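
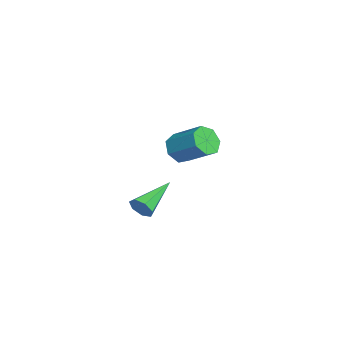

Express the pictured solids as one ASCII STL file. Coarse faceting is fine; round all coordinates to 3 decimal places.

solid 
facet normal -0.494 -0.681 -0.540
outer loop
vertex -1.522 -3.225 -3.413
vertex -2.109 -2.791 -3.423
vertex -1.554 -2.818 -3.897
endloop
endfacet
facet normal 0.868 -0.351 -0.352
outer loop
vertex -1.522 -3.225 -3.413
vertex -1.554 -2.818 -3.897
vertex -0.765 -2.184 -2.586
endloop
endfacet
facet normal 0.867 -0.351 -0.352
outer loop
vertex -0.765 -2.184 -2.586
vertex -1.554 -2.818 -3.897
vertex -0.797 -1.777 -3.071
endloop
endfacet
facet normal 0.496 0.681 0.539
outer loop
vertex -0.765 -2.184 -2.586
vertex -0.797 -1.777 -3.071
vertex -1.351 -1.749 -2.597
endloop
endfacet
facet normal -0.495 -0.680 -0.541
outer loop
vertex -1.554 -2.818 -3.897
vertex -2.109 -2.791 -3.423
vertex -2.003 -2.39 -4.024
endloop
endfacet
facet normal 0.502 0.284 -0.817
outer loop
vertex -1.554 -2.818 -3.897
vertex -2.003 -2.39 -4.024
vertex -0.797 -1.777 -3.071
endloop
endfacet
facet normal 0.502 0.284 -0.817
outer loop
vertex -0.797 -1.777 -3.071
vertex -2.003 -2.39 -4.024
vertex -1.246 -1.349 -3.198
endloop
endfacet
facet normal 0.496 0.680 0.539
outer loop
vertex -0.797 -1.777 -3.071
vertex -1.246 -1.349 -3.198
vertex -1.351 -1.749 -2.597
endloop
endfacet
facet normal -0.494 -0.680 -0.541
outer loop
vertex -2.003 -2.39 -4.024
vertex -2.109 -2.791 -3.423
vertex -2.532 -2.264 -3.699
endloop
endfacet
facet normal -0.242 0.705 -0.667
outer loop
vertex -2.003 -2.39 -4.024
vertex -2.532 -2.264 -3.699
vertex -1.246 -1.349 -3.198
endloop
endfacet
facet normal -0.242 0.705 -0.666
outer loop
vertex -1.246 -1.349 -3.198
vertex -2.532 -2.264 -3.699
vertex -1.775 -1.223 -2.872
endloop
endfacet
facet normal 0.495 0.681 0.540
outer loop
vertex -1.246 -1.349 -3.198
vertex -1.775 -1.223 -2.872
vertex -1.351 -1.749 -2.597
endloop
endfacet
facet normal -0.495 -0.680 -0.540
outer loop
vertex -2.532 -2.264 -3.699
vertex -2.109 -2.791 -3.423
vertex -2.742 -2.534 -3.166
endloop
endfacet
facet normal -0.803 0.596 -0.015
outer loop
vertex -2.532 -2.264 -3.699
vertex -2.742 -2.534 -3.166
vertex -1.775 -1.223 -2.872
endloop
endfacet
facet normal -0.803 0.595 -0.013
outer loop
vertex -1.775 -1.223 -2.872
vertex -2.742 -2.534 -3.166
vertex -1.984 -1.493 -2.339
endloop
endfacet
facet normal 0.495 0.681 0.539
outer loop
vertex -1.775 -1.223 -2.872
vertex -1.984 -1.493 -2.339
vertex -1.351 -1.749 -2.597
endloop
endfacet
facet normal -0.496 -0.680 -0.540
outer loop
vertex -2.742 -2.534 -3.166
vertex -2.109 -2.791 -3.423
vertex -2.475 -2.998 -2.827
endloop
endfacet
facet normal -0.760 0.037 0.649
outer loop
vertex -2.742 -2.534 -3.166
vertex -2.475 -2.998 -2.827
vertex -1.984 -1.493 -2.339
endloop
endfacet
facet normal -0.760 0.037 0.649
outer loop
vertex -1.984 -1.493 -2.339
vertex -2.475 -2.998 -2.827
vertex -1.717 -1.957 -2.0
endloop
endfacet
facet normal 0.495 0.680 0.541
outer loop
vertex -1.984 -1.493 -2.339
vertex -1.717 -1.957 -2.0
vertex -1.351 -1.749 -2.597
endloop
endfacet
facet normal -0.494 -0.681 -0.540
outer loop
vertex -2.475 -2.998 -2.827
vertex -2.109 -2.791 -3.423
vertex -1.932 -3.305 -2.937
endloop
endfacet
facet normal -0.144 -0.549 0.823
outer loop
vertex -2.475 -2.998 -2.827
vertex -1.932 -3.305 -2.937
vertex -1.717 -1.957 -2.0
endloop
endfacet
facet normal -0.144 -0.549 0.823
outer loop
vertex -1.717 -1.957 -2.0
vertex -1.932 -3.305 -2.937
vertex -1.175 -2.264 -2.11
endloop
endfacet
facet normal 0.495 0.680 0.541
outer loop
vertex -1.717 -1.957 -2.0
vertex -1.175 -2.264 -2.11
vertex -1.351 -1.749 -2.597
endloop
endfacet
facet normal -0.494 -0.681 -0.540
outer loop
vertex -1.932 -3.305 -2.937
vertex -2.109 -2.791 -3.423
vertex -1.522 -3.225 -3.413
endloop
endfacet
facet normal 0.580 -0.722 0.378
outer loop
vertex -1.932 -3.305 -2.937
vertex -1.522 -3.225 -3.413
vertex -1.175 -2.264 -2.11
endloop
endfacet
facet normal 0.580 -0.722 0.378
outer loop
vertex -1.175 -2.264 -2.11
vertex -1.522 -3.225 -3.413
vertex -0.765 -2.184 -2.586
endloop
endfacet
facet normal 0.495 0.680 0.541
outer loop
vertex -1.175 -2.264 -2.11
vertex -0.765 -2.184 -2.586
vertex -1.351 -1.749 -2.597
endloop
endfacet
facet normal 0.723 -0.595 -0.352
outer loop
vertex 3.447 -4.096 -3.322
vertex 3.13 -4.246 -3.72
vertex 3.471 -3.841 -3.704
endloop
endfacet
facet normal 0.476 0.717 0.509
outer loop
vertex 3.447 -4.096 -3.322
vertex 3.471 -3.841 -3.704
vertex 1.85 -3.194 -3.1
endloop
endfacet
facet normal 0.723 -0.595 -0.350
outer loop
vertex 3.471 -3.841 -3.704
vertex 3.13 -4.246 -3.72
vertex 3.239 -3.891 -4.098
endloop
endfacet
facet normal 0.267 0.924 -0.274
outer loop
vertex 3.471 -3.841 -3.704
vertex 3.239 -3.891 -4.098
vertex 1.85 -3.194 -3.1
endloop
endfacet
facet normal 0.724 -0.595 -0.350
outer loop
vertex 3.239 -3.891 -4.098
vertex 3.13 -4.246 -3.72
vertex 2.925 -4.209 -4.207
endloop
endfacet
facet normal -0.286 0.551 -0.784
outer loop
vertex 3.239 -3.891 -4.098
vertex 2.925 -4.209 -4.207
vertex 1.85 -3.194 -3.1
endloop
endfacet
facet normal 0.725 -0.593 -0.350
outer loop
vertex 2.925 -4.209 -4.207
vertex 3.13 -4.246 -3.72
vertex 2.766 -4.555 -3.95
endloop
endfacet
facet normal -0.765 -0.119 -0.633
outer loop
vertex 2.925 -4.209 -4.207
vertex 2.766 -4.555 -3.95
vertex 1.85 -3.194 -3.1
endloop
endfacet
facet normal 0.725 -0.594 -0.349
outer loop
vertex 2.766 -4.555 -3.95
vertex 3.13 -4.246 -3.72
vertex 2.881 -4.668 -3.519
endloop
endfacet
facet normal -0.809 -0.584 0.063
outer loop
vertex 2.766 -4.555 -3.95
vertex 2.881 -4.668 -3.519
vertex 1.85 -3.194 -3.1
endloop
endfacet
facet normal 0.724 -0.594 -0.351
outer loop
vertex 2.881 -4.668 -3.519
vertex 3.13 -4.246 -3.72
vertex 3.184 -4.464 -3.24
endloop
endfacet
facet normal -0.387 -0.492 0.780
outer loop
vertex 2.881 -4.668 -3.519
vertex 3.184 -4.464 -3.24
vertex 1.85 -3.194 -3.1
endloop
endfacet
facet normal 0.723 -0.595 -0.352
outer loop
vertex 3.184 -4.464 -3.24
vertex 3.13 -4.246 -3.72
vertex 3.447 -4.096 -3.322
endloop
endfacet
facet normal 0.185 0.086 0.979
outer loop
vertex 3.184 -4.464 -3.24
vertex 3.447 -4.096 -3.322
vertex 1.85 -3.194 -3.1
endloop
endfacet

endsolid


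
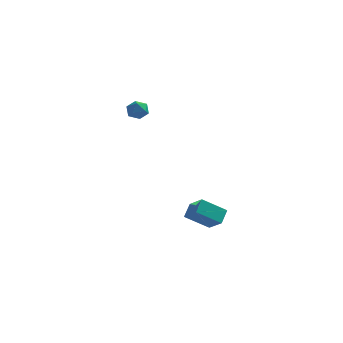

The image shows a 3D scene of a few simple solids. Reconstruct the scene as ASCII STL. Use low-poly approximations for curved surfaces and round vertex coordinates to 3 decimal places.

solid 
facet normal 0.187 0.182 0.965
outer loop
vertex -3.779 1.908 3.947
vertex -3.54 1.305 4.014
vertex -3.145 1.796 3.845
endloop
endfacet
facet normal 0.231 0.781 0.581
outer loop
vertex -3.779 1.908 3.947
vertex -3.145 1.796 3.845
vertex -3.474 2.191 3.445
endloop
endfacet
facet normal -0.396 0.882 0.257
outer loop
vertex -3.779 1.908 3.947
vertex -3.474 2.191 3.445
vertex -4.073 1.945 3.366
endloop
endfacet
facet normal -0.829 0.345 0.441
outer loop
vertex -3.779 1.908 3.947
vertex -4.073 1.945 3.366
vertex -4.113 1.397 3.719
endloop
endfacet
facet normal -0.467 -0.087 0.880
outer loop
vertex -3.779 1.908 3.947
vertex -4.113 1.397 3.719
vertex -3.54 1.305 4.014
endloop
endfacet
facet normal 0.727 0.682 0.076
outer loop
vertex -3.474 2.191 3.445
vertex -3.145 1.796 3.845
vertex -3.047 1.763 3.201
endloop
endfacet
facet normal 0.654 -0.285 0.700
outer loop
vertex -3.145 1.796 3.845
vertex -3.54 1.305 4.014
vertex -3.087 1.215 3.554
endloop
endfacet
facet normal -0.404 -0.723 0.560
outer loop
vertex -3.54 1.305 4.014
vertex -4.113 1.397 3.719
vertex -3.686 0.969 3.475
endloop
endfacet
facet normal -0.989 -0.024 -0.149
outer loop
vertex -4.113 1.397 3.719
vertex -4.073 1.945 3.366
vertex -4.015 1.364 3.075
endloop
endfacet
facet normal -0.288 0.846 -0.449
outer loop
vertex -4.073 1.945 3.366
vertex -3.474 2.191 3.445
vertex -3.62 1.855 2.906
endloop
endfacet
facet normal 0.829 -0.345 -0.441
outer loop
vertex -3.381 1.252 2.973
vertex -3.047 1.763 3.201
vertex -3.087 1.215 3.554
endloop
endfacet
facet normal 0.396 -0.882 -0.257
outer loop
vertex -3.381 1.252 2.973
vertex -3.087 1.215 3.554
vertex -3.686 0.969 3.475
endloop
endfacet
facet normal -0.231 -0.781 -0.581
outer loop
vertex -3.381 1.252 2.973
vertex -3.686 0.969 3.475
vertex -4.015 1.364 3.075
endloop
endfacet
facet normal -0.187 -0.182 -0.965
outer loop
vertex -3.381 1.252 2.973
vertex -4.015 1.364 3.075
vertex -3.62 1.855 2.906
endloop
endfacet
facet normal 0.467 0.087 -0.880
outer loop
vertex -3.381 1.252 2.973
vertex -3.62 1.855 2.906
vertex -3.047 1.763 3.201
endloop
endfacet
facet normal 0.989 0.024 0.149
outer loop
vertex -3.087 1.215 3.554
vertex -3.047 1.763 3.201
vertex -3.145 1.796 3.845
endloop
endfacet
facet normal 0.288 -0.846 0.449
outer loop
vertex -3.686 0.969 3.475
vertex -3.087 1.215 3.554
vertex -3.54 1.305 4.014
endloop
endfacet
facet normal -0.727 -0.682 -0.076
outer loop
vertex -4.015 1.364 3.075
vertex -3.686 0.969 3.475
vertex -4.113 1.397 3.719
endloop
endfacet
facet normal -0.654 0.285 -0.700
outer loop
vertex -3.62 1.855 2.906
vertex -4.015 1.364 3.075
vertex -4.073 1.945 3.366
endloop
endfacet
facet normal 0.404 0.723 -0.560
outer loop
vertex -3.047 1.763 3.201
vertex -3.62 1.855 2.906
vertex -3.474 2.191 3.445
endloop
endfacet
facet normal -0.776 -0.306 0.552
outer loop
vertex -0.233 0.284 -2.94
vertex -0.103 1.036 -2.341
vertex -1.016 0.986 -3.652
endloop
endfacet
facet normal -0.135 -0.776 -0.617
outer loop
vertex 0.203 1.464 -4.519
vertex -0.233 0.284 -2.94
vertex -1.016 0.986 -3.652
endloop
endfacet
facet normal -0.776 -0.305 0.552
outer loop
vertex -1.016 0.986 -3.652
vertex -0.103 1.036 -2.341
vertex -0.885 1.738 -3.053
endloop
endfacet
facet normal -0.616 0.554 -0.561
outer loop
vertex -0.885 1.738 -3.053
vertex 0.203 1.464 -4.519
vertex -1.016 0.986 -3.652
endloop
endfacet
facet normal 0.616 -0.553 0.561
outer loop
vertex -0.233 0.284 -2.94
vertex 1.116 1.514 -3.208
vertex -0.103 1.036 -2.341
endloop
endfacet
facet normal -0.135 -0.776 -0.617
outer loop
vertex 0.985 0.762 -3.807
vertex -0.233 0.284 -2.94
vertex 0.203 1.464 -4.519
endloop
endfacet
facet normal 0.616 -0.554 0.560
outer loop
vertex 0.985 0.762 -3.807
vertex 1.116 1.514 -3.208
vertex -0.233 0.284 -2.94
endloop
endfacet
facet normal 0.135 0.776 0.617
outer loop
vertex -0.103 1.036 -2.341
vertex 1.116 1.514 -3.208
vertex -0.885 1.738 -3.053
endloop
endfacet
facet normal -0.616 0.553 -0.561
outer loop
vertex 0.333 2.216 -3.92
vertex 0.203 1.464 -4.519
vertex -0.885 1.738 -3.053
endloop
endfacet
facet normal 0.135 0.776 0.617
outer loop
vertex -0.885 1.738 -3.053
vertex 1.116 1.514 -3.208
vertex 0.333 2.216 -3.92
endloop
endfacet
facet normal 0.776 0.305 -0.552
outer loop
vertex 0.333 2.216 -3.92
vertex 0.985 0.762 -3.807
vertex 0.203 1.464 -4.519
endloop
endfacet
facet normal 0.776 0.305 -0.552
outer loop
vertex 1.116 1.514 -3.208
vertex 0.985 0.762 -3.807
vertex 0.333 2.216 -3.92
endloop
endfacet

endsolid


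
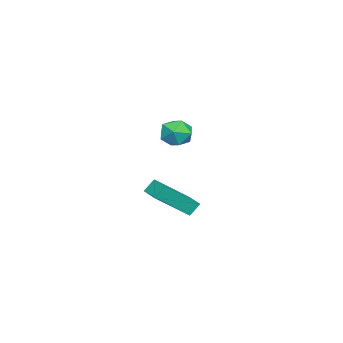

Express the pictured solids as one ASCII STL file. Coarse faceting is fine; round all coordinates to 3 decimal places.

solid 
facet normal -0.976 0.009 0.216
outer loop
vertex -2.764 -1.75 1.006
vertex -2.57 -1.941 1.89
vertex -2.624 -1.061 1.608
endloop
endfacet
facet normal -0.831 0.452 -0.324
outer loop
vertex -2.764 -1.75 1.006
vertex -2.624 -1.061 1.608
vertex -2.265 -1.011 0.756
endloop
endfacet
facet normal -0.528 0.070 -0.846
outer loop
vertex -2.764 -1.75 1.006
vertex -2.265 -1.011 0.756
vertex -1.989 -1.86 0.513
endloop
endfacet
facet normal -0.486 -0.607 -0.628
outer loop
vertex -2.764 -1.75 1.006
vertex -1.989 -1.86 0.513
vertex -2.177 -2.434 1.213
endloop
endfacet
facet normal -0.763 -0.646 0.028
outer loop
vertex -2.764 -1.75 1.006
vertex -2.177 -2.434 1.213
vertex -2.57 -1.941 1.89
endloop
endfacet
facet normal -0.354 0.931 -0.094
outer loop
vertex -2.265 -1.011 0.756
vertex -2.624 -1.061 1.608
vertex -1.763 -0.746 1.487
endloop
endfacet
facet normal -0.589 0.214 0.780
outer loop
vertex -2.624 -1.061 1.608
vertex -2.57 -1.941 1.89
vertex -1.951 -1.32 2.187
endloop
endfacet
facet normal -0.244 -0.846 0.474
outer loop
vertex -2.57 -1.941 1.89
vertex -2.177 -2.434 1.213
vertex -1.675 -2.169 1.944
endloop
endfacet
facet normal 0.204 -0.783 -0.587
outer loop
vertex -2.177 -2.434 1.213
vertex -1.989 -1.86 0.513
vertex -1.316 -2.119 1.092
endloop
endfacet
facet normal 0.137 0.313 -0.940
outer loop
vertex -1.989 -1.86 0.513
vertex -2.265 -1.011 0.756
vertex -1.37 -1.239 0.81
endloop
endfacet
facet normal 0.486 0.607 0.628
outer loop
vertex -1.176 -1.43 1.694
vertex -1.763 -0.746 1.487
vertex -1.951 -1.32 2.187
endloop
endfacet
facet normal 0.528 -0.070 0.846
outer loop
vertex -1.176 -1.43 1.694
vertex -1.951 -1.32 2.187
vertex -1.675 -2.169 1.944
endloop
endfacet
facet normal 0.831 -0.452 0.324
outer loop
vertex -1.176 -1.43 1.694
vertex -1.675 -2.169 1.944
vertex -1.316 -2.119 1.092
endloop
endfacet
facet normal 0.976 -0.009 -0.216
outer loop
vertex -1.176 -1.43 1.694
vertex -1.316 -2.119 1.092
vertex -1.37 -1.239 0.81
endloop
endfacet
facet normal 0.763 0.646 -0.028
outer loop
vertex -1.176 -1.43 1.694
vertex -1.37 -1.239 0.81
vertex -1.763 -0.746 1.487
endloop
endfacet
facet normal -0.204 0.783 0.587
outer loop
vertex -1.951 -1.32 2.187
vertex -1.763 -0.746 1.487
vertex -2.624 -1.061 1.608
endloop
endfacet
facet normal -0.137 -0.313 0.940
outer loop
vertex -1.675 -2.169 1.944
vertex -1.951 -1.32 2.187
vertex -2.57 -1.941 1.89
endloop
endfacet
facet normal 0.354 -0.931 0.094
outer loop
vertex -1.316 -2.119 1.092
vertex -1.675 -2.169 1.944
vertex -2.177 -2.434 1.213
endloop
endfacet
facet normal 0.589 -0.214 -0.780
outer loop
vertex -1.37 -1.239 0.81
vertex -1.316 -2.119 1.092
vertex -1.989 -1.86 0.513
endloop
endfacet
facet normal 0.244 0.846 -0.474
outer loop
vertex -1.763 -0.746 1.487
vertex -1.37 -1.239 0.81
vertex -2.265 -1.011 0.756
endloop
endfacet
facet normal -0.447 0.439 0.780
outer loop
vertex 3.696 -0.455 0.548
vertex 4.495 0.372 0.541
vertex 2.468 0.719 -0.817
endloop
endfacet
facet normal -0.695 -0.719 0.007
outer loop
vertex 2.825 0.368 -1.441
vertex 3.696 -0.455 0.548
vertex 2.468 0.719 -0.817
endloop
endfacet
facet normal -0.447 0.439 0.780
outer loop
vertex 2.468 0.719 -0.817
vertex 4.495 0.372 0.541
vertex 3.267 1.546 -0.824
endloop
endfacet
facet normal -0.564 0.539 -0.626
outer loop
vertex 3.267 1.546 -0.824
vertex 2.825 0.368 -1.441
vertex 2.468 0.719 -0.817
endloop
endfacet
facet normal 0.564 -0.539 0.626
outer loop
vertex 3.696 -0.455 0.548
vertex 4.852 0.021 -0.083
vertex 4.495 0.372 0.541
endloop
endfacet
facet normal -0.695 -0.719 0.007
outer loop
vertex 4.053 -0.806 -0.076
vertex 3.696 -0.455 0.548
vertex 2.825 0.368 -1.441
endloop
endfacet
facet normal 0.564 -0.539 0.626
outer loop
vertex 4.053 -0.806 -0.076
vertex 4.852 0.021 -0.083
vertex 3.696 -0.455 0.548
endloop
endfacet
facet normal 0.695 0.719 -0.007
outer loop
vertex 4.495 0.372 0.541
vertex 4.852 0.021 -0.083
vertex 3.267 1.546 -0.824
endloop
endfacet
facet normal -0.564 0.539 -0.626
outer loop
vertex 3.624 1.195 -1.448
vertex 2.825 0.368 -1.441
vertex 3.267 1.546 -0.824
endloop
endfacet
facet normal 0.695 0.719 -0.007
outer loop
vertex 3.267 1.546 -0.824
vertex 4.852 0.021 -0.083
vertex 3.624 1.195 -1.448
endloop
endfacet
facet normal 0.447 -0.439 -0.780
outer loop
vertex 3.624 1.195 -1.448
vertex 4.053 -0.806 -0.076
vertex 2.825 0.368 -1.441
endloop
endfacet
facet normal 0.447 -0.439 -0.780
outer loop
vertex 4.852 0.021 -0.083
vertex 4.053 -0.806 -0.076
vertex 3.624 1.195 -1.448
endloop
endfacet

endsolid


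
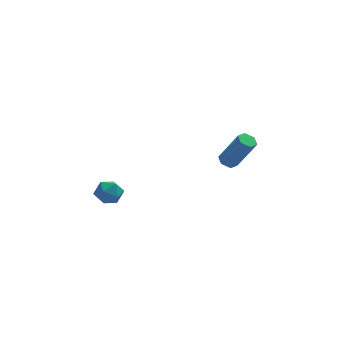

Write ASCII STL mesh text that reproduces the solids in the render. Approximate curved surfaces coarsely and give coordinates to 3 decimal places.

solid 
facet normal -0.725 -0.687 0.044
outer loop
vertex -3.596 -4.071 -1.593
vertex -3.115 -4.6 -1.927
vertex -3.137 -4.527 -1.142
endloop
endfacet
facet normal -0.786 -0.218 0.579
outer loop
vertex -3.596 -4.071 -1.593
vertex -3.137 -4.527 -1.142
vertex -3.223 -3.762 -0.97
endloop
endfacet
facet normal -0.851 0.434 0.295
outer loop
vertex -3.596 -4.071 -1.593
vertex -3.223 -3.762 -0.97
vertex -3.254 -3.362 -1.649
endloop
endfacet
facet normal -0.832 0.368 -0.416
outer loop
vertex -3.596 -4.071 -1.593
vertex -3.254 -3.362 -1.649
vertex -3.188 -3.88 -2.24
endloop
endfacet
facet normal -0.754 -0.325 -0.571
outer loop
vertex -3.596 -4.071 -1.593
vertex -3.188 -3.88 -2.24
vertex -3.115 -4.6 -1.927
endloop
endfacet
facet normal -0.179 -0.235 0.955
outer loop
vertex -3.223 -3.762 -0.97
vertex -3.137 -4.527 -1.142
vertex -2.512 -4.1 -0.92
endloop
endfacet
facet normal -0.083 -0.993 0.090
outer loop
vertex -3.137 -4.527 -1.142
vertex -3.115 -4.6 -1.927
vertex -2.446 -4.618 -1.511
endloop
endfacet
facet normal -0.130 -0.406 -0.904
outer loop
vertex -3.115 -4.6 -1.927
vertex -3.188 -3.88 -2.24
vertex -2.477 -4.218 -2.19
endloop
endfacet
facet normal -0.255 0.713 -0.653
outer loop
vertex -3.188 -3.88 -2.24
vertex -3.254 -3.362 -1.649
vertex -2.563 -3.453 -2.018
endloop
endfacet
facet normal -0.286 0.820 0.496
outer loop
vertex -3.254 -3.362 -1.649
vertex -3.223 -3.762 -0.97
vertex -2.585 -3.38 -1.233
endloop
endfacet
facet normal 0.832 -0.368 0.416
outer loop
vertex -2.104 -3.909 -1.567
vertex -2.512 -4.1 -0.92
vertex -2.446 -4.618 -1.511
endloop
endfacet
facet normal 0.851 -0.434 -0.295
outer loop
vertex -2.104 -3.909 -1.567
vertex -2.446 -4.618 -1.511
vertex -2.477 -4.218 -2.19
endloop
endfacet
facet normal 0.786 0.218 -0.579
outer loop
vertex -2.104 -3.909 -1.567
vertex -2.477 -4.218 -2.19
vertex -2.563 -3.453 -2.018
endloop
endfacet
facet normal 0.725 0.687 -0.044
outer loop
vertex -2.104 -3.909 -1.567
vertex -2.563 -3.453 -2.018
vertex -2.585 -3.38 -1.233
endloop
endfacet
facet normal 0.754 0.325 0.571
outer loop
vertex -2.104 -3.909 -1.567
vertex -2.585 -3.38 -1.233
vertex -2.512 -4.1 -0.92
endloop
endfacet
facet normal 0.255 -0.713 0.653
outer loop
vertex -2.446 -4.618 -1.511
vertex -2.512 -4.1 -0.92
vertex -3.137 -4.527 -1.142
endloop
endfacet
facet normal 0.286 -0.820 -0.496
outer loop
vertex -2.477 -4.218 -2.19
vertex -2.446 -4.618 -1.511
vertex -3.115 -4.6 -1.927
endloop
endfacet
facet normal 0.179 0.235 -0.955
outer loop
vertex -2.563 -3.453 -2.018
vertex -2.477 -4.218 -2.19
vertex -3.188 -3.88 -2.24
endloop
endfacet
facet normal 0.083 0.993 -0.090
outer loop
vertex -2.585 -3.38 -1.233
vertex -2.563 -3.453 -2.018
vertex -3.254 -3.362 -1.649
endloop
endfacet
facet normal 0.130 0.406 0.904
outer loop
vertex -2.512 -4.1 -0.92
vertex -2.585 -3.38 -1.233
vertex -3.223 -3.762 -0.97
endloop
endfacet
facet normal -0.433 0.239 -0.869
outer loop
vertex 3.682 -0.734 -2.067
vertex 3.214 -0.618 -1.802
vertex 3.59 -0.225 -1.881
endloop
endfacet
facet normal 0.885 0.292 -0.362
outer loop
vertex 3.682 -0.734 -2.067
vertex 3.59 -0.225 -1.881
vertex 4.593 -1.237 -0.244
endloop
endfacet
facet normal 0.885 0.291 -0.362
outer loop
vertex 4.593 -1.237 -0.244
vertex 3.59 -0.225 -1.881
vertex 4.502 -0.728 -0.057
endloop
endfacet
facet normal 0.435 -0.241 0.868
outer loop
vertex 4.593 -1.237 -0.244
vertex 4.502 -0.728 -0.057
vertex 4.126 -1.122 0.022
endloop
endfacet
facet normal -0.434 0.241 -0.868
outer loop
vertex 3.59 -0.225 -1.881
vertex 3.214 -0.618 -1.802
vertex 3.122 -0.109 -1.615
endloop
endfacet
facet normal 0.299 0.948 0.112
outer loop
vertex 3.59 -0.225 -1.881
vertex 3.122 -0.109 -1.615
vertex 4.502 -0.728 -0.057
endloop
endfacet
facet normal 0.298 0.948 0.112
outer loop
vertex 4.502 -0.728 -0.057
vertex 3.122 -0.109 -1.615
vertex 4.034 -0.612 0.208
endloop
endfacet
facet normal 0.433 -0.239 0.869
outer loop
vertex 4.502 -0.728 -0.057
vertex 4.034 -0.612 0.208
vertex 4.126 -1.122 0.022
endloop
endfacet
facet normal -0.435 0.240 -0.868
outer loop
vertex 3.122 -0.109 -1.615
vertex 3.214 -0.618 -1.802
vertex 2.747 -0.503 -1.536
endloop
endfacet
facet normal -0.588 0.655 0.475
outer loop
vertex 3.122 -0.109 -1.615
vertex 2.747 -0.503 -1.536
vertex 4.034 -0.612 0.208
endloop
endfacet
facet normal -0.587 0.656 0.474
outer loop
vertex 4.034 -0.612 0.208
vertex 2.747 -0.503 -1.536
vertex 3.658 -1.006 0.287
endloop
endfacet
facet normal 0.433 -0.239 0.869
outer loop
vertex 4.034 -0.612 0.208
vertex 3.658 -1.006 0.287
vertex 4.126 -1.122 0.022
endloop
endfacet
facet normal -0.435 0.241 -0.868
outer loop
vertex 2.747 -0.503 -1.536
vertex 3.214 -0.618 -1.802
vertex 2.838 -1.012 -1.723
endloop
endfacet
facet normal -0.885 -0.291 0.362
outer loop
vertex 2.747 -0.503 -1.536
vertex 2.838 -1.012 -1.723
vertex 3.658 -1.006 0.287
endloop
endfacet
facet normal -0.885 -0.292 0.362
outer loop
vertex 3.658 -1.006 0.287
vertex 2.838 -1.012 -1.723
vertex 3.75 -1.515 0.101
endloop
endfacet
facet normal 0.433 -0.239 0.869
outer loop
vertex 3.658 -1.006 0.287
vertex 3.75 -1.515 0.101
vertex 4.126 -1.122 0.022
endloop
endfacet
facet normal -0.433 0.239 -0.869
outer loop
vertex 2.838 -1.012 -1.723
vertex 3.214 -0.618 -1.802
vertex 3.306 -1.128 -1.988
endloop
endfacet
facet normal -0.298 -0.948 -0.112
outer loop
vertex 2.838 -1.012 -1.723
vertex 3.306 -1.128 -1.988
vertex 3.75 -1.515 0.101
endloop
endfacet
facet normal -0.299 -0.948 -0.112
outer loop
vertex 3.75 -1.515 0.101
vertex 3.306 -1.128 -1.988
vertex 4.218 -1.631 -0.165
endloop
endfacet
facet normal 0.434 -0.241 0.868
outer loop
vertex 3.75 -1.515 0.101
vertex 4.218 -1.631 -0.165
vertex 4.126 -1.122 0.022
endloop
endfacet
facet normal -0.433 0.239 -0.869
outer loop
vertex 3.306 -1.128 -1.988
vertex 3.214 -0.618 -1.802
vertex 3.682 -0.734 -2.067
endloop
endfacet
facet normal 0.587 -0.656 -0.475
outer loop
vertex 3.306 -1.128 -1.988
vertex 3.682 -0.734 -2.067
vertex 4.218 -1.631 -0.165
endloop
endfacet
facet normal 0.588 -0.655 -0.475
outer loop
vertex 4.218 -1.631 -0.165
vertex 3.682 -0.734 -2.067
vertex 4.593 -1.237 -0.244
endloop
endfacet
facet normal 0.435 -0.240 0.868
outer loop
vertex 4.218 -1.631 -0.165
vertex 4.593 -1.237 -0.244
vertex 4.126 -1.122 0.022
endloop
endfacet

endsolid


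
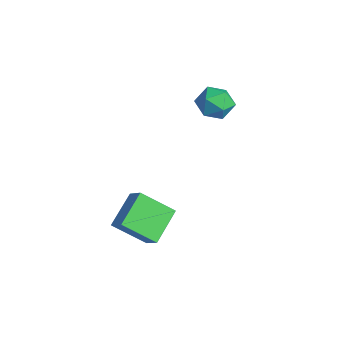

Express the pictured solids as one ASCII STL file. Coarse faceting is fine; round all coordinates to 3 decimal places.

solid 
facet normal -0.018 -0.142 0.990
outer loop
vertex -0.088 1.574 2.456
vertex -0.941 1.125 2.376
vertex -0.12 0.617 2.318
endloop
endfacet
facet normal 0.653 -0.129 0.746
outer loop
vertex -0.088 1.574 2.456
vertex -0.12 0.617 2.318
vertex 0.53 1.153 1.842
endloop
endfacet
facet normal 0.758 0.496 0.423
outer loop
vertex -0.088 1.574 2.456
vertex 0.53 1.153 1.842
vertex 0.111 1.993 1.607
endloop
endfacet
facet normal 0.152 0.872 0.466
outer loop
vertex -0.088 1.574 2.456
vertex 0.111 1.993 1.607
vertex -0.798 1.975 1.937
endloop
endfacet
facet normal -0.327 0.476 0.816
outer loop
vertex -0.088 1.574 2.456
vertex -0.798 1.975 1.937
vertex -0.941 1.125 2.376
endloop
endfacet
facet normal 0.720 -0.646 0.256
outer loop
vertex 0.53 1.153 1.842
vertex -0.12 0.617 2.318
vertex 0.058 0.445 1.383
endloop
endfacet
facet normal -0.366 -0.665 0.651
outer loop
vertex -0.12 0.617 2.318
vertex -0.941 1.125 2.376
vertex -0.851 0.427 1.713
endloop
endfacet
facet normal -0.866 0.337 0.370
outer loop
vertex -0.941 1.125 2.376
vertex -0.798 1.975 1.937
vertex -1.27 1.267 1.478
endloop
endfacet
facet normal -0.091 0.976 -0.197
outer loop
vertex -0.798 1.975 1.937
vertex 0.111 1.993 1.607
vertex -0.62 1.803 1.002
endloop
endfacet
facet normal 0.890 0.369 -0.268
outer loop
vertex 0.111 1.993 1.607
vertex 0.53 1.153 1.842
vertex 0.201 1.295 0.944
endloop
endfacet
facet normal -0.152 -0.872 -0.466
outer loop
vertex -0.652 0.846 0.864
vertex 0.058 0.445 1.383
vertex -0.851 0.427 1.713
endloop
endfacet
facet normal -0.758 -0.496 -0.423
outer loop
vertex -0.652 0.846 0.864
vertex -0.851 0.427 1.713
vertex -1.27 1.267 1.478
endloop
endfacet
facet normal -0.653 0.129 -0.746
outer loop
vertex -0.652 0.846 0.864
vertex -1.27 1.267 1.478
vertex -0.62 1.803 1.002
endloop
endfacet
facet normal 0.018 0.142 -0.990
outer loop
vertex -0.652 0.846 0.864
vertex -0.62 1.803 1.002
vertex 0.201 1.295 0.944
endloop
endfacet
facet normal 0.327 -0.476 -0.816
outer loop
vertex -0.652 0.846 0.864
vertex 0.201 1.295 0.944
vertex 0.058 0.445 1.383
endloop
endfacet
facet normal 0.091 -0.976 0.197
outer loop
vertex -0.851 0.427 1.713
vertex 0.058 0.445 1.383
vertex -0.12 0.617 2.318
endloop
endfacet
facet normal -0.890 -0.369 0.268
outer loop
vertex -1.27 1.267 1.478
vertex -0.851 0.427 1.713
vertex -0.941 1.125 2.376
endloop
endfacet
facet normal -0.720 0.646 -0.256
outer loop
vertex -0.62 1.803 1.002
vertex -1.27 1.267 1.478
vertex -0.798 1.975 1.937
endloop
endfacet
facet normal 0.366 0.665 -0.651
outer loop
vertex 0.201 1.295 0.944
vertex -0.62 1.803 1.002
vertex 0.111 1.993 1.607
endloop
endfacet
facet normal 0.866 -0.337 -0.370
outer loop
vertex 0.058 0.445 1.383
vertex 0.201 1.295 0.944
vertex 0.53 1.153 1.842
endloop
endfacet
facet normal -0.433 -0.685 0.586
outer loop
vertex 3.492 -5.121 -1.104
vertex 2.59 -3.812 -0.239
vertex 2.65 -5.216 -1.837
endloop
endfacet
facet normal 0.498 -0.723 -0.478
outer loop
vertex 3.45 -3.948 -2.921
vertex 3.492 -5.121 -1.104
vertex 2.65 -5.216 -1.837
endloop
endfacet
facet normal -0.433 -0.685 0.586
outer loop
vertex 2.65 -5.216 -1.837
vertex 2.59 -3.812 -0.239
vertex 1.748 -3.907 -0.972
endloop
endfacet
facet normal -0.751 -0.085 -0.654
outer loop
vertex 1.748 -3.907 -0.972
vertex 3.45 -3.948 -2.921
vertex 2.65 -5.216 -1.837
endloop
endfacet
facet normal 0.751 0.085 0.654
outer loop
vertex 3.492 -5.121 -1.104
vertex 3.39 -2.544 -1.323
vertex 2.59 -3.812 -0.239
endloop
endfacet
facet normal 0.498 -0.723 -0.478
outer loop
vertex 4.292 -3.853 -2.188
vertex 3.492 -5.121 -1.104
vertex 3.45 -3.948 -2.921
endloop
endfacet
facet normal 0.751 0.085 0.654
outer loop
vertex 4.292 -3.853 -2.188
vertex 3.39 -2.544 -1.323
vertex 3.492 -5.121 -1.104
endloop
endfacet
facet normal -0.498 0.723 0.478
outer loop
vertex 2.59 -3.812 -0.239
vertex 3.39 -2.544 -1.323
vertex 1.748 -3.907 -0.972
endloop
endfacet
facet normal -0.751 -0.085 -0.654
outer loop
vertex 2.548 -2.639 -2.056
vertex 3.45 -3.948 -2.921
vertex 1.748 -3.907 -0.972
endloop
endfacet
facet normal -0.498 0.723 0.478
outer loop
vertex 1.748 -3.907 -0.972
vertex 3.39 -2.544 -1.323
vertex 2.548 -2.639 -2.056
endloop
endfacet
facet normal 0.433 0.685 -0.586
outer loop
vertex 2.548 -2.639 -2.056
vertex 4.292 -3.853 -2.188
vertex 3.45 -3.948 -2.921
endloop
endfacet
facet normal 0.433 0.685 -0.586
outer loop
vertex 3.39 -2.544 -1.323
vertex 4.292 -3.853 -2.188
vertex 2.548 -2.639 -2.056
endloop
endfacet

endsolid


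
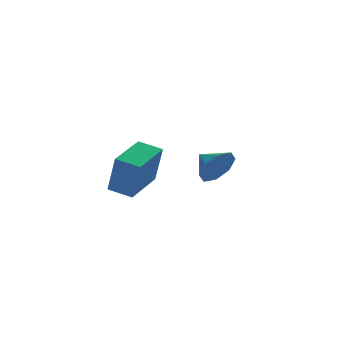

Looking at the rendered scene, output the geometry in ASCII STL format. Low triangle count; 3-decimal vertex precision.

solid 
facet normal 0.364 -0.855 -0.369
outer loop
vertex 2.425 0.78 -3.075
vertex 1.827 0.895 -3.931
vertex 2.797 1.19 -3.658
endloop
endfacet
facet normal 0.416 0.597 0.686
outer loop
vertex 2.425 0.78 -3.075
vertex 2.797 1.19 -3.658
vertex 1.373 1.965 -3.469
endloop
endfacet
facet normal 0.364 -0.855 -0.369
outer loop
vertex 2.797 1.19 -3.658
vertex 1.827 0.895 -3.931
vertex 2.601 1.427 -4.401
endloop
endfacet
facet normal 0.488 0.861 0.146
outer loop
vertex 2.797 1.19 -3.658
vertex 2.601 1.427 -4.401
vertex 1.373 1.965 -3.469
endloop
endfacet
facet normal 0.363 -0.855 -0.370
outer loop
vertex 2.601 1.427 -4.401
vertex 1.827 0.895 -3.931
vertex 1.952 1.353 -4.868
endloop
endfacet
facet normal 0.143 0.927 -0.346
outer loop
vertex 2.601 1.427 -4.401
vertex 1.952 1.353 -4.868
vertex 1.373 1.965 -3.469
endloop
endfacet
facet normal 0.364 -0.855 -0.369
outer loop
vertex 1.952 1.353 -4.868
vertex 1.827 0.895 -3.931
vertex 1.229 1.01 -4.786
endloop
endfacet
facet normal -0.416 0.757 -0.503
outer loop
vertex 1.952 1.353 -4.868
vertex 1.229 1.01 -4.786
vertex 1.373 1.965 -3.469
endloop
endfacet
facet normal 0.363 -0.856 -0.369
outer loop
vertex 1.229 1.01 -4.786
vertex 1.827 0.895 -3.931
vertex 0.857 0.601 -4.203
endloop
endfacet
facet normal -0.861 0.451 -0.233
outer loop
vertex 1.229 1.01 -4.786
vertex 0.857 0.601 -4.203
vertex 1.373 1.965 -3.469
endloop
endfacet
facet normal 0.363 -0.856 -0.369
outer loop
vertex 0.857 0.601 -4.203
vertex 1.827 0.895 -3.931
vertex 1.053 0.364 -3.461
endloop
endfacet
facet normal -0.933 0.188 0.307
outer loop
vertex 0.857 0.601 -4.203
vertex 1.053 0.364 -3.461
vertex 1.373 1.965 -3.469
endloop
endfacet
facet normal 0.363 -0.856 -0.369
outer loop
vertex 1.053 0.364 -3.461
vertex 1.827 0.895 -3.931
vertex 1.703 0.438 -2.994
endloop
endfacet
facet normal -0.588 0.122 0.799
outer loop
vertex 1.053 0.364 -3.461
vertex 1.703 0.438 -2.994
vertex 1.373 1.965 -3.469
endloop
endfacet
facet normal 0.364 -0.855 -0.369
outer loop
vertex 1.703 0.438 -2.994
vertex 1.827 0.895 -3.931
vertex 2.425 0.78 -3.075
endloop
endfacet
facet normal -0.030 0.291 0.956
outer loop
vertex 1.703 0.438 -2.994
vertex 2.425 0.78 -3.075
vertex 1.373 1.965 -3.469
endloop
endfacet
facet normal -0.704 -0.697 -0.135
outer loop
vertex -3.371 -3.795 -1.568
vertex -4.182 -3.031 -1.283
vertex -3.532 -3.267 -3.448
endloop
endfacet
facet normal 0.705 -0.665 -0.247
outer loop
vertex -2.018 -1.769 -3.157
vertex -3.371 -3.795 -1.568
vertex -3.532 -3.267 -3.448
endloop
endfacet
facet normal -0.704 -0.697 -0.135
outer loop
vertex -3.532 -3.267 -3.448
vertex -4.182 -3.031 -1.283
vertex -4.343 -2.503 -3.164
endloop
endfacet
facet normal -0.082 0.269 -0.960
outer loop
vertex -4.343 -2.503 -3.164
vertex -2.018 -1.769 -3.157
vertex -3.532 -3.267 -3.448
endloop
endfacet
facet normal 0.083 -0.270 0.959
outer loop
vertex -3.371 -3.795 -1.568
vertex -2.668 -1.533 -0.992
vertex -4.182 -3.031 -1.283
endloop
endfacet
facet normal 0.705 -0.665 -0.247
outer loop
vertex -1.857 -2.297 -1.276
vertex -3.371 -3.795 -1.568
vertex -2.018 -1.769 -3.157
endloop
endfacet
facet normal 0.082 -0.270 0.959
outer loop
vertex -1.857 -2.297 -1.276
vertex -2.668 -1.533 -0.992
vertex -3.371 -3.795 -1.568
endloop
endfacet
facet normal -0.705 0.665 0.247
outer loop
vertex -4.182 -3.031 -1.283
vertex -2.668 -1.533 -0.992
vertex -4.343 -2.503 -3.164
endloop
endfacet
facet normal -0.082 0.270 -0.959
outer loop
vertex -2.829 -1.005 -2.872
vertex -2.018 -1.769 -3.157
vertex -4.343 -2.503 -3.164
endloop
endfacet
facet normal -0.705 0.665 0.247
outer loop
vertex -4.343 -2.503 -3.164
vertex -2.668 -1.533 -0.992
vertex -2.829 -1.005 -2.872
endloop
endfacet
facet normal 0.704 0.697 0.135
outer loop
vertex -2.829 -1.005 -2.872
vertex -1.857 -2.297 -1.276
vertex -2.018 -1.769 -3.157
endloop
endfacet
facet normal 0.704 0.697 0.135
outer loop
vertex -2.668 -1.533 -0.992
vertex -1.857 -2.297 -1.276
vertex -2.829 -1.005 -2.872
endloop
endfacet

endsolid


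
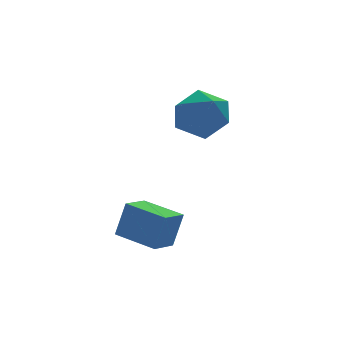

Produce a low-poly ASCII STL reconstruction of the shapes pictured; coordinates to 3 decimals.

solid 
facet normal -0.834 -0.492 0.251
outer loop
vertex -0.065 -3.217 -1.636
vertex -0.731 -1.989 -1.444
vertex -0.41 -3.223 -2.796
endloop
endfacet
facet normal 0.472 -0.871 -0.136
outer loop
vertex 0.391 -2.751 -3.036
vertex -0.065 -3.217 -1.636
vertex -0.41 -3.223 -2.796
endloop
endfacet
facet normal -0.834 -0.491 0.250
outer loop
vertex -0.41 -3.223 -2.796
vertex -0.731 -1.989 -1.444
vertex -1.076 -1.994 -2.604
endloop
endfacet
facet normal -0.285 -0.004 -0.959
outer loop
vertex -1.076 -1.994 -2.604
vertex 0.391 -2.751 -3.036
vertex -0.41 -3.223 -2.796
endloop
endfacet
facet normal 0.285 0.004 0.959
outer loop
vertex -0.065 -3.217 -1.636
vertex 0.07 -1.517 -1.684
vertex -0.731 -1.989 -1.444
endloop
endfacet
facet normal 0.471 -0.871 -0.136
outer loop
vertex 0.736 -2.746 -1.876
vertex -0.065 -3.217 -1.636
vertex 0.391 -2.751 -3.036
endloop
endfacet
facet normal 0.285 0.004 0.959
outer loop
vertex 0.736 -2.746 -1.876
vertex 0.07 -1.517 -1.684
vertex -0.065 -3.217 -1.636
endloop
endfacet
facet normal -0.472 0.871 0.137
outer loop
vertex -0.731 -1.989 -1.444
vertex 0.07 -1.517 -1.684
vertex -1.076 -1.994 -2.604
endloop
endfacet
facet normal -0.285 -0.004 -0.959
outer loop
vertex -0.275 -1.523 -2.844
vertex 0.391 -2.751 -3.036
vertex -1.076 -1.994 -2.604
endloop
endfacet
facet normal -0.472 0.871 0.136
outer loop
vertex -1.076 -1.994 -2.604
vertex 0.07 -1.517 -1.684
vertex -0.275 -1.523 -2.844
endloop
endfacet
facet normal 0.834 0.492 -0.250
outer loop
vertex -0.275 -1.523 -2.844
vertex 0.736 -2.746 -1.876
vertex 0.391 -2.751 -3.036
endloop
endfacet
facet normal 0.834 0.491 -0.251
outer loop
vertex 0.07 -1.517 -1.684
vertex 0.736 -2.746 -1.876
vertex -0.275 -1.523 -2.844
endloop
endfacet
facet normal -0.516 0.499 0.696
outer loop
vertex 2.485 1.405 0.699
vertex 2.22 0.522 1.135
vertex 3.073 0.998 1.426
endloop
endfacet
facet normal 0.038 0.885 0.464
outer loop
vertex 2.485 1.405 0.699
vertex 3.073 0.998 1.426
vertex 3.5 1.414 0.598
endloop
endfacet
facet normal -0.033 0.970 -0.242
outer loop
vertex 2.485 1.405 0.699
vertex 3.5 1.414 0.598
vertex 2.91 1.194 -0.204
endloop
endfacet
facet normal -0.630 0.637 -0.445
outer loop
vertex 2.485 1.405 0.699
vertex 2.91 1.194 -0.204
vertex 2.118 0.643 0.128
endloop
endfacet
facet normal -0.929 0.346 0.136
outer loop
vertex 2.485 1.405 0.699
vertex 2.118 0.643 0.128
vertex 2.22 0.522 1.135
endloop
endfacet
facet normal 0.633 0.510 0.583
outer loop
vertex 3.5 1.414 0.598
vertex 3.073 0.998 1.426
vertex 3.862 0.537 0.972
endloop
endfacet
facet normal -0.263 -0.115 0.958
outer loop
vertex 3.073 0.998 1.426
vertex 2.22 0.522 1.135
vertex 3.07 -0.014 1.304
endloop
endfacet
facet normal -0.931 -0.363 0.051
outer loop
vertex 2.22 0.522 1.135
vertex 2.118 0.643 0.128
vertex 2.48 -0.234 0.502
endloop
endfacet
facet normal -0.447 0.108 -0.888
outer loop
vertex 2.118 0.643 0.128
vertex 2.91 1.194 -0.204
vertex 2.907 0.182 -0.326
endloop
endfacet
facet normal 0.519 0.647 -0.559
outer loop
vertex 2.91 1.194 -0.204
vertex 3.5 1.414 0.598
vertex 3.76 0.658 -0.035
endloop
endfacet
facet normal 0.630 -0.637 0.445
outer loop
vertex 3.495 -0.225 0.401
vertex 3.862 0.537 0.972
vertex 3.07 -0.014 1.304
endloop
endfacet
facet normal 0.033 -0.970 0.242
outer loop
vertex 3.495 -0.225 0.401
vertex 3.07 -0.014 1.304
vertex 2.48 -0.234 0.502
endloop
endfacet
facet normal -0.038 -0.885 -0.464
outer loop
vertex 3.495 -0.225 0.401
vertex 2.48 -0.234 0.502
vertex 2.907 0.182 -0.326
endloop
endfacet
facet normal 0.516 -0.499 -0.696
outer loop
vertex 3.495 -0.225 0.401
vertex 2.907 0.182 -0.326
vertex 3.76 0.658 -0.035
endloop
endfacet
facet normal 0.929 -0.346 -0.136
outer loop
vertex 3.495 -0.225 0.401
vertex 3.76 0.658 -0.035
vertex 3.862 0.537 0.972
endloop
endfacet
facet normal 0.447 -0.108 0.888
outer loop
vertex 3.07 -0.014 1.304
vertex 3.862 0.537 0.972
vertex 3.073 0.998 1.426
endloop
endfacet
facet normal -0.519 -0.647 0.559
outer loop
vertex 2.48 -0.234 0.502
vertex 3.07 -0.014 1.304
vertex 2.22 0.522 1.135
endloop
endfacet
facet normal -0.633 -0.510 -0.583
outer loop
vertex 2.907 0.182 -0.326
vertex 2.48 -0.234 0.502
vertex 2.118 0.643 0.128
endloop
endfacet
facet normal 0.263 0.115 -0.958
outer loop
vertex 3.76 0.658 -0.035
vertex 2.907 0.182 -0.326
vertex 2.91 1.194 -0.204
endloop
endfacet
facet normal 0.931 0.363 -0.051
outer loop
vertex 3.862 0.537 0.972
vertex 3.76 0.658 -0.035
vertex 3.5 1.414 0.598
endloop
endfacet

endsolid


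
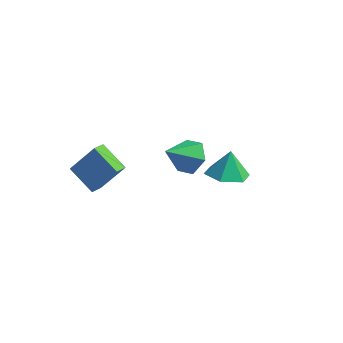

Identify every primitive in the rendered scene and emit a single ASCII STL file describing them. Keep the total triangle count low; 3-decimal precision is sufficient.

solid 
facet normal 0.014 -0.394 -0.919
outer loop
vertex 4.569 0.635 0.486
vertex 3.64 0.088 0.706
vertex 3.594 1.098 0.272
endloop
endfacet
facet normal 0.373 0.896 0.240
outer loop
vertex 4.569 0.635 0.486
vertex 3.594 1.098 0.272
vertex 3.62 0.632 1.974
endloop
endfacet
facet normal 0.014 -0.394 -0.919
outer loop
vertex 3.594 1.098 0.272
vertex 3.64 0.088 0.706
vertex 2.665 0.552 0.492
endloop
endfacet
facet normal -0.448 0.860 0.242
outer loop
vertex 3.594 1.098 0.272
vertex 2.665 0.552 0.492
vertex 3.62 0.632 1.974
endloop
endfacet
facet normal 0.015 -0.393 -0.919
outer loop
vertex 2.665 0.552 0.492
vertex 3.64 0.088 0.706
vertex 2.711 -0.458 0.925
endloop
endfacet
facet normal -0.830 0.187 0.525
outer loop
vertex 2.665 0.552 0.492
vertex 2.711 -0.458 0.925
vertex 3.62 0.632 1.974
endloop
endfacet
facet normal 0.015 -0.393 -0.919
outer loop
vertex 2.711 -0.458 0.925
vertex 3.64 0.088 0.706
vertex 3.686 -0.922 1.139
endloop
endfacet
facet normal -0.390 -0.449 0.804
outer loop
vertex 2.711 -0.458 0.925
vertex 3.686 -0.922 1.139
vertex 3.62 0.632 1.974
endloop
endfacet
facet normal 0.015 -0.393 -0.919
outer loop
vertex 3.686 -0.922 1.139
vertex 3.64 0.088 0.706
vertex 4.615 -0.375 0.92
endloop
endfacet
facet normal 0.432 -0.413 0.802
outer loop
vertex 3.686 -0.922 1.139
vertex 4.615 -0.375 0.92
vertex 3.62 0.632 1.974
endloop
endfacet
facet normal 0.014 -0.394 -0.919
outer loop
vertex 4.615 -0.375 0.92
vertex 3.64 0.088 0.706
vertex 4.569 0.635 0.486
endloop
endfacet
facet normal 0.814 0.260 0.520
outer loop
vertex 4.615 -0.375 0.92
vertex 4.569 0.635 0.486
vertex 3.62 0.632 1.974
endloop
endfacet
facet normal 0.478 0.600 -0.641
outer loop
vertex 1.069 4.039 -2.982
vertex 0.13 4.362 -3.38
vertex 0.572 4.887 -2.559
endloop
endfacet
facet normal 0.451 -0.173 0.876
outer loop
vertex 1.069 4.039 -2.982
vertex 0.572 4.887 -2.559
vertex -0.75 3.258 -2.2
endloop
endfacet
facet normal 0.478 0.600 -0.641
outer loop
vertex 0.572 4.887 -2.559
vertex 0.13 4.362 -3.38
vertex -0.367 5.21 -2.957
endloop
endfacet
facet normal -0.242 0.392 0.888
outer loop
vertex 0.572 4.887 -2.559
vertex -0.367 5.21 -2.957
vertex -0.75 3.258 -2.2
endloop
endfacet
facet normal 0.478 0.600 -0.642
outer loop
vertex -0.367 5.21 -2.957
vertex 0.13 4.362 -3.38
vertex -0.81 4.685 -3.778
endloop
endfacet
facet normal -0.907 0.295 0.301
outer loop
vertex -0.367 5.21 -2.957
vertex -0.81 4.685 -3.778
vertex -0.75 3.258 -2.2
endloop
endfacet
facet normal 0.478 0.600 -0.641
outer loop
vertex -0.81 4.685 -3.778
vertex 0.13 4.362 -3.38
vertex -0.312 3.837 -4.201
endloop
endfacet
facet normal -0.880 -0.368 -0.299
outer loop
vertex -0.81 4.685 -3.778
vertex -0.312 3.837 -4.201
vertex -0.75 3.258 -2.2
endloop
endfacet
facet normal 0.478 0.600 -0.641
outer loop
vertex -0.312 3.837 -4.201
vertex 0.13 4.362 -3.38
vertex 0.627 3.514 -3.803
endloop
endfacet
facet normal -0.189 -0.932 -0.311
outer loop
vertex -0.312 3.837 -4.201
vertex 0.627 3.514 -3.803
vertex -0.75 3.258 -2.2
endloop
endfacet
facet normal 0.478 0.600 -0.641
outer loop
vertex 0.627 3.514 -3.803
vertex 0.13 4.362 -3.38
vertex 1.069 4.039 -2.982
endloop
endfacet
facet normal 0.477 -0.834 0.277
outer loop
vertex 0.627 3.514 -3.803
vertex 1.069 4.039 -2.982
vertex -0.75 3.258 -2.2
endloop
endfacet
facet normal -0.549 -0.284 -0.786
outer loop
vertex -3.402 -1.966 0.372
vertex -3.29 -1.231 0.028
vertex -2.034 -2.529 -0.381
endloop
endfacet
facet normal -0.138 -0.897 0.421
outer loop
vertex -0.99 -1.989 1.112
vertex -3.402 -1.966 0.372
vertex -2.034 -2.529 -0.381
endloop
endfacet
facet normal -0.549 -0.284 -0.786
outer loop
vertex -2.034 -2.529 -0.381
vertex -3.29 -1.231 0.028
vertex -1.922 -1.793 -0.725
endloop
endfacet
facet normal 0.824 -0.338 -0.454
outer loop
vertex -1.922 -1.793 -0.725
vertex -0.99 -1.989 1.112
vertex -2.034 -2.529 -0.381
endloop
endfacet
facet normal -0.824 0.338 0.454
outer loop
vertex -3.402 -1.966 0.372
vertex -2.246 -0.691 1.521
vertex -3.29 -1.231 0.028
endloop
endfacet
facet normal -0.137 -0.897 0.420
outer loop
vertex -2.358 -1.427 1.865
vertex -3.402 -1.966 0.372
vertex -0.99 -1.989 1.112
endloop
endfacet
facet normal -0.824 0.338 0.454
outer loop
vertex -2.358 -1.427 1.865
vertex -2.246 -0.691 1.521
vertex -3.402 -1.966 0.372
endloop
endfacet
facet normal 0.137 0.897 -0.420
outer loop
vertex -3.29 -1.231 0.028
vertex -2.246 -0.691 1.521
vertex -1.922 -1.793 -0.725
endloop
endfacet
facet normal 0.824 -0.338 -0.454
outer loop
vertex -0.878 -1.254 0.768
vertex -0.99 -1.989 1.112
vertex -1.922 -1.793 -0.725
endloop
endfacet
facet normal 0.138 0.897 -0.420
outer loop
vertex -1.922 -1.793 -0.725
vertex -2.246 -0.691 1.521
vertex -0.878 -1.254 0.768
endloop
endfacet
facet normal 0.549 0.284 0.786
outer loop
vertex -0.878 -1.254 0.768
vertex -2.358 -1.427 1.865
vertex -0.99 -1.989 1.112
endloop
endfacet
facet normal 0.549 0.284 0.786
outer loop
vertex -2.246 -0.691 1.521
vertex -2.358 -1.427 1.865
vertex -0.878 -1.254 0.768
endloop
endfacet

endsolid


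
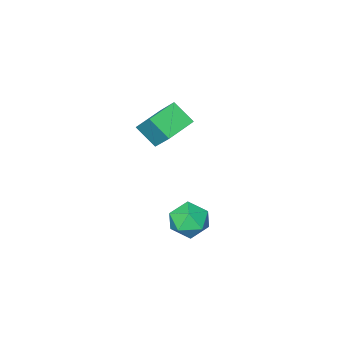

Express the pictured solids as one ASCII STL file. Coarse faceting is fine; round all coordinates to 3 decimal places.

solid 
facet normal -0.966 -0.182 0.185
outer loop
vertex -1.755 -3.768 1.894
vertex -2.193 -2.57 0.785
vertex -1.778 -5.077 0.489
endloop
endfacet
facet normal 0.259 -0.709 0.656
outer loop
vertex 0.173 -4.71 0.115
vertex -1.755 -3.768 1.894
vertex -1.778 -5.077 0.489
endloop
endfacet
facet normal -0.966 -0.182 0.185
outer loop
vertex -1.778 -5.077 0.489
vertex -2.193 -2.57 0.785
vertex -2.216 -3.879 -0.62
endloop
endfacet
facet normal -0.012 -0.682 -0.732
outer loop
vertex -2.216 -3.879 -0.62
vertex 0.173 -4.71 0.115
vertex -1.778 -5.077 0.489
endloop
endfacet
facet normal 0.012 0.682 0.732
outer loop
vertex -1.755 -3.768 1.894
vertex -0.242 -2.203 0.411
vertex -2.193 -2.57 0.785
endloop
endfacet
facet normal 0.259 -0.709 0.656
outer loop
vertex 0.196 -3.401 1.52
vertex -1.755 -3.768 1.894
vertex 0.173 -4.71 0.115
endloop
endfacet
facet normal 0.012 0.682 0.732
outer loop
vertex 0.196 -3.401 1.52
vertex -0.242 -2.203 0.411
vertex -1.755 -3.768 1.894
endloop
endfacet
facet normal -0.259 0.709 -0.656
outer loop
vertex -2.193 -2.57 0.785
vertex -0.242 -2.203 0.411
vertex -2.216 -3.879 -0.62
endloop
endfacet
facet normal -0.012 -0.682 -0.732
outer loop
vertex -0.265 -3.512 -0.994
vertex 0.173 -4.71 0.115
vertex -2.216 -3.879 -0.62
endloop
endfacet
facet normal -0.259 0.709 -0.656
outer loop
vertex -2.216 -3.879 -0.62
vertex -0.242 -2.203 0.411
vertex -0.265 -3.512 -0.994
endloop
endfacet
facet normal 0.966 0.182 -0.185
outer loop
vertex -0.265 -3.512 -0.994
vertex 0.196 -3.401 1.52
vertex 0.173 -4.71 0.115
endloop
endfacet
facet normal 0.966 0.182 -0.185
outer loop
vertex -0.242 -2.203 0.411
vertex 0.196 -3.401 1.52
vertex -0.265 -3.512 -0.994
endloop
endfacet
facet normal -0.263 0.173 0.949
outer loop
vertex 1.333 3.258 -1.495
vertex 1.823 2.168 -1.161
vertex 2.524 3.191 -1.153
endloop
endfacet
facet normal -0.130 0.785 0.606
outer loop
vertex 1.333 3.258 -1.495
vertex 2.524 3.191 -1.153
vertex 2.196 3.888 -2.126
endloop
endfacet
facet normal -0.568 0.822 0.044
outer loop
vertex 1.333 3.258 -1.495
vertex 2.196 3.888 -2.126
vertex 1.292 3.296 -2.735
endloop
endfacet
facet normal -0.972 0.233 0.039
outer loop
vertex 1.333 3.258 -1.495
vertex 1.292 3.296 -2.735
vertex 1.061 2.232 -2.139
endloop
endfacet
facet normal -0.783 -0.168 0.599
outer loop
vertex 1.333 3.258 -1.495
vertex 1.061 2.232 -2.139
vertex 1.823 2.168 -1.161
endloop
endfacet
facet normal 0.539 0.760 0.363
outer loop
vertex 2.196 3.888 -2.126
vertex 2.524 3.191 -1.153
vertex 3.219 3.188 -2.181
endloop
endfacet
facet normal 0.325 -0.230 0.917
outer loop
vertex 2.524 3.191 -1.153
vertex 1.823 2.168 -1.161
vertex 2.988 2.124 -1.585
endloop
endfacet
facet normal -0.516 -0.782 0.351
outer loop
vertex 1.823 2.168 -1.161
vertex 1.061 2.232 -2.139
vertex 2.084 1.532 -2.194
endloop
endfacet
facet normal -0.821 -0.133 -0.555
outer loop
vertex 1.061 2.232 -2.139
vertex 1.292 3.296 -2.735
vertex 1.756 2.229 -3.167
endloop
endfacet
facet normal -0.168 0.820 -0.547
outer loop
vertex 1.292 3.296 -2.735
vertex 2.196 3.888 -2.126
vertex 2.457 3.252 -3.159
endloop
endfacet
facet normal 0.972 -0.233 -0.039
outer loop
vertex 2.947 2.162 -2.825
vertex 3.219 3.188 -2.181
vertex 2.988 2.124 -1.585
endloop
endfacet
facet normal 0.568 -0.822 -0.044
outer loop
vertex 2.947 2.162 -2.825
vertex 2.988 2.124 -1.585
vertex 2.084 1.532 -2.194
endloop
endfacet
facet normal 0.130 -0.785 -0.606
outer loop
vertex 2.947 2.162 -2.825
vertex 2.084 1.532 -2.194
vertex 1.756 2.229 -3.167
endloop
endfacet
facet normal 0.263 -0.173 -0.949
outer loop
vertex 2.947 2.162 -2.825
vertex 1.756 2.229 -3.167
vertex 2.457 3.252 -3.159
endloop
endfacet
facet normal 0.783 0.168 -0.599
outer loop
vertex 2.947 2.162 -2.825
vertex 2.457 3.252 -3.159
vertex 3.219 3.188 -2.181
endloop
endfacet
facet normal 0.821 0.133 0.555
outer loop
vertex 2.988 2.124 -1.585
vertex 3.219 3.188 -2.181
vertex 2.524 3.191 -1.153
endloop
endfacet
facet normal 0.168 -0.820 0.547
outer loop
vertex 2.084 1.532 -2.194
vertex 2.988 2.124 -1.585
vertex 1.823 2.168 -1.161
endloop
endfacet
facet normal -0.539 -0.760 -0.363
outer loop
vertex 1.756 2.229 -3.167
vertex 2.084 1.532 -2.194
vertex 1.061 2.232 -2.139
endloop
endfacet
facet normal -0.325 0.230 -0.917
outer loop
vertex 2.457 3.252 -3.159
vertex 1.756 2.229 -3.167
vertex 1.292 3.296 -2.735
endloop
endfacet
facet normal 0.516 0.782 -0.351
outer loop
vertex 3.219 3.188 -2.181
vertex 2.457 3.252 -3.159
vertex 2.196 3.888 -2.126
endloop
endfacet

endsolid


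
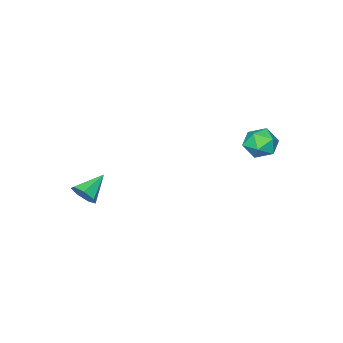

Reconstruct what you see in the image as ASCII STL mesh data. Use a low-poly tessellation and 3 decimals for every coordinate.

solid 
facet normal -0.955 -0.090 0.284
outer loop
vertex -2.818 4.32 -1.449
vertex -2.773 3.538 -1.546
vertex -2.596 3.86 -0.848
endloop
endfacet
facet normal -0.648 0.470 0.599
outer loop
vertex -2.818 4.32 -1.449
vertex -2.596 3.86 -0.848
vertex -2.224 4.542 -0.981
endloop
endfacet
facet normal -0.409 0.908 0.088
outer loop
vertex -2.818 4.32 -1.449
vertex -2.224 4.542 -0.981
vertex -2.17 4.642 -1.762
endloop
endfacet
facet normal -0.569 0.617 -0.543
outer loop
vertex -2.818 4.32 -1.449
vertex -2.17 4.642 -1.762
vertex -2.509 4.022 -2.111
endloop
endfacet
facet normal -0.906 0.000 -0.423
outer loop
vertex -2.818 4.32 -1.449
vertex -2.509 4.022 -2.111
vertex -2.773 3.538 -1.546
endloop
endfacet
facet normal -0.084 0.235 0.968
outer loop
vertex -2.224 4.542 -0.981
vertex -2.596 3.86 -0.848
vertex -1.811 3.898 -0.789
endloop
endfacet
facet normal -0.581 -0.673 0.458
outer loop
vertex -2.596 3.86 -0.848
vertex -2.773 3.538 -1.546
vertex -2.15 3.278 -1.138
endloop
endfacet
facet normal -0.502 -0.527 -0.686
outer loop
vertex -2.773 3.538 -1.546
vertex -2.509 4.022 -2.111
vertex -2.096 3.378 -1.919
endloop
endfacet
facet normal 0.043 0.472 -0.881
outer loop
vertex -2.509 4.022 -2.111
vertex -2.17 4.642 -1.762
vertex -1.724 4.06 -2.052
endloop
endfacet
facet normal 0.301 0.943 0.142
outer loop
vertex -2.17 4.642 -1.762
vertex -2.224 4.542 -0.981
vertex -1.547 4.382 -1.354
endloop
endfacet
facet normal 0.569 -0.617 0.543
outer loop
vertex -1.502 3.6 -1.451
vertex -1.811 3.898 -0.789
vertex -2.15 3.278 -1.138
endloop
endfacet
facet normal 0.409 -0.908 -0.088
outer loop
vertex -1.502 3.6 -1.451
vertex -2.15 3.278 -1.138
vertex -2.096 3.378 -1.919
endloop
endfacet
facet normal 0.648 -0.470 -0.599
outer loop
vertex -1.502 3.6 -1.451
vertex -2.096 3.378 -1.919
vertex -1.724 4.06 -2.052
endloop
endfacet
facet normal 0.955 0.090 -0.284
outer loop
vertex -1.502 3.6 -1.451
vertex -1.724 4.06 -2.052
vertex -1.547 4.382 -1.354
endloop
endfacet
facet normal 0.906 -0.000 0.423
outer loop
vertex -1.502 3.6 -1.451
vertex -1.547 4.382 -1.354
vertex -1.811 3.898 -0.789
endloop
endfacet
facet normal -0.043 -0.472 0.881
outer loop
vertex -2.15 3.278 -1.138
vertex -1.811 3.898 -0.789
vertex -2.596 3.86 -0.848
endloop
endfacet
facet normal -0.301 -0.943 -0.142
outer loop
vertex -2.096 3.378 -1.919
vertex -2.15 3.278 -1.138
vertex -2.773 3.538 -1.546
endloop
endfacet
facet normal 0.084 -0.235 -0.968
outer loop
vertex -1.724 4.06 -2.052
vertex -2.096 3.378 -1.919
vertex -2.509 4.022 -2.111
endloop
endfacet
facet normal 0.581 0.673 -0.458
outer loop
vertex -1.547 4.382 -1.354
vertex -1.724 4.06 -2.052
vertex -2.17 4.642 -1.762
endloop
endfacet
facet normal 0.502 0.527 0.686
outer loop
vertex -1.811 3.898 -0.789
vertex -1.547 4.382 -1.354
vertex -2.224 4.542 -0.981
endloop
endfacet
facet normal 0.873 0.040 -0.486
outer loop
vertex 3.719 -0.406 -3.369
vertex 3.423 -0.195 -3.883
vertex 3.672 0.137 -3.409
endloop
endfacet
facet normal 0.087 0.081 0.993
outer loop
vertex 3.719 -0.406 -3.369
vertex 3.672 0.137 -3.409
vertex 2.297 -0.245 -3.257
endloop
endfacet
facet normal 0.873 0.038 -0.485
outer loop
vertex 3.672 0.137 -3.409
vertex 3.423 -0.195 -3.883
vertex 3.438 0.43 -3.807
endloop
endfacet
facet normal -0.140 0.756 0.639
outer loop
vertex 3.672 0.137 -3.409
vertex 3.438 0.43 -3.807
vertex 2.297 -0.245 -3.257
endloop
endfacet
facet normal 0.874 0.038 -0.485
outer loop
vertex 3.438 0.43 -3.807
vertex 3.423 -0.195 -3.883
vertex 3.193 0.252 -4.262
endloop
endfacet
facet normal -0.526 0.849 -0.049
outer loop
vertex 3.438 0.43 -3.807
vertex 3.193 0.252 -4.262
vertex 2.297 -0.245 -3.257
endloop
endfacet
facet normal 0.874 0.038 -0.485
outer loop
vertex 3.193 0.252 -4.262
vertex 3.423 -0.195 -3.883
vertex 3.121 -0.262 -4.432
endloop
endfacet
facet normal -0.781 0.292 -0.552
outer loop
vertex 3.193 0.252 -4.262
vertex 3.121 -0.262 -4.432
vertex 2.297 -0.245 -3.257
endloop
endfacet
facet normal 0.873 0.040 -0.485
outer loop
vertex 3.121 -0.262 -4.432
vertex 3.423 -0.195 -3.883
vertex 3.277 -0.726 -4.189
endloop
endfacet
facet normal -0.713 -0.498 -0.493
outer loop
vertex 3.121 -0.262 -4.432
vertex 3.277 -0.726 -4.189
vertex 2.297 -0.245 -3.257
endloop
endfacet
facet normal 0.873 0.040 -0.486
outer loop
vertex 3.277 -0.726 -4.189
vertex 3.423 -0.195 -3.883
vertex 3.543 -0.79 -3.716
endloop
endfacet
facet normal -0.373 -0.924 0.085
outer loop
vertex 3.277 -0.726 -4.189
vertex 3.543 -0.79 -3.716
vertex 2.297 -0.245 -3.257
endloop
endfacet
facet normal 0.873 0.040 -0.486
outer loop
vertex 3.543 -0.79 -3.716
vertex 3.423 -0.195 -3.883
vertex 3.719 -0.406 -3.369
endloop
endfacet
facet normal -0.017 -0.666 0.746
outer loop
vertex 3.543 -0.79 -3.716
vertex 3.719 -0.406 -3.369
vertex 2.297 -0.245 -3.257
endloop
endfacet

endsolid


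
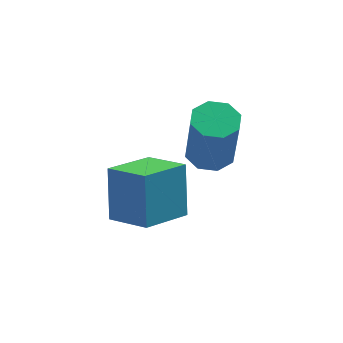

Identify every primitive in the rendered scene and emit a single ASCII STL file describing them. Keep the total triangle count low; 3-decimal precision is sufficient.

solid 
facet normal -0.777 -0.530 0.339
outer loop
vertex -3.253 -0.041 0.377
vertex -4.13 0.941 -0.098
vertex -3.352 -0.856 -1.123
endloop
endfacet
facet normal 0.627 -0.701 0.340
outer loop
vertex -2.07 0.019 -1.682
vertex -3.253 -0.041 0.377
vertex -3.352 -0.856 -1.123
endloop
endfacet
facet normal -0.777 -0.530 0.339
outer loop
vertex -3.352 -0.856 -1.123
vertex -4.13 0.941 -0.098
vertex -4.229 0.126 -1.598
endloop
endfacet
facet normal -0.058 -0.476 -0.878
outer loop
vertex -4.229 0.126 -1.598
vertex -2.07 0.019 -1.682
vertex -3.352 -0.856 -1.123
endloop
endfacet
facet normal 0.058 0.476 0.878
outer loop
vertex -3.253 -0.041 0.377
vertex -2.848 1.816 -0.657
vertex -4.13 0.941 -0.098
endloop
endfacet
facet normal 0.627 -0.701 0.340
outer loop
vertex -1.971 0.834 -0.182
vertex -3.253 -0.041 0.377
vertex -2.07 0.019 -1.682
endloop
endfacet
facet normal 0.058 0.476 0.878
outer loop
vertex -1.971 0.834 -0.182
vertex -2.848 1.816 -0.657
vertex -3.253 -0.041 0.377
endloop
endfacet
facet normal -0.627 0.701 -0.340
outer loop
vertex -4.13 0.941 -0.098
vertex -2.848 1.816 -0.657
vertex -4.229 0.126 -1.598
endloop
endfacet
facet normal -0.058 -0.476 -0.878
outer loop
vertex -2.947 1.001 -2.157
vertex -2.07 0.019 -1.682
vertex -4.229 0.126 -1.598
endloop
endfacet
facet normal -0.627 0.701 -0.340
outer loop
vertex -4.229 0.126 -1.598
vertex -2.848 1.816 -0.657
vertex -2.947 1.001 -2.157
endloop
endfacet
facet normal 0.777 0.530 -0.339
outer loop
vertex -2.947 1.001 -2.157
vertex -1.971 0.834 -0.182
vertex -2.07 0.019 -1.682
endloop
endfacet
facet normal 0.777 0.530 -0.339
outer loop
vertex -2.848 1.816 -0.657
vertex -1.971 0.834 -0.182
vertex -2.947 1.001 -2.157
endloop
endfacet
facet normal -0.025 0.233 -0.972
outer loop
vertex -0.07 3.204 -2.056
vertex -0.826 3.124 -2.056
vertex -0.347 3.7 -1.93
endloop
endfacet
facet normal 0.879 0.468 0.090
outer loop
vertex -0.07 3.204 -2.056
vertex -0.347 3.7 -1.93
vertex -0.018 2.716 -0.024
endloop
endfacet
facet normal 0.879 0.468 0.090
outer loop
vertex -0.018 2.716 -0.024
vertex -0.347 3.7 -1.93
vertex -0.295 3.212 0.102
endloop
endfacet
facet normal 0.025 -0.233 0.972
outer loop
vertex -0.018 2.716 -0.024
vertex -0.295 3.212 0.102
vertex -0.774 2.636 -0.024
endloop
endfacet
facet normal -0.026 0.234 -0.972
outer loop
vertex -0.347 3.7 -1.93
vertex -0.826 3.124 -2.056
vertex -0.904 3.859 -1.877
endloop
endfacet
facet normal 0.287 0.933 0.217
outer loop
vertex -0.347 3.7 -1.93
vertex -0.904 3.859 -1.877
vertex -0.295 3.212 0.102
endloop
endfacet
facet normal 0.287 0.933 0.217
outer loop
vertex -0.295 3.212 0.102
vertex -0.904 3.859 -1.877
vertex -0.852 3.371 0.154
endloop
endfacet
facet normal 0.024 -0.233 0.972
outer loop
vertex -0.295 3.212 0.102
vertex -0.852 3.371 0.154
vertex -0.774 2.636 -0.024
endloop
endfacet
facet normal -0.024 0.234 -0.972
outer loop
vertex -0.904 3.859 -1.877
vertex -0.826 3.124 -2.056
vertex -1.416 3.587 -1.93
endloop
endfacet
facet normal -0.475 0.853 0.217
outer loop
vertex -0.904 3.859 -1.877
vertex -1.416 3.587 -1.93
vertex -0.852 3.371 0.154
endloop
endfacet
facet normal -0.475 0.853 0.217
outer loop
vertex -0.852 3.371 0.154
vertex -1.416 3.587 -1.93
vertex -1.364 3.099 0.102
endloop
endfacet
facet normal 0.025 -0.233 0.972
outer loop
vertex -0.852 3.371 0.154
vertex -1.364 3.099 0.102
vertex -0.774 2.636 -0.024
endloop
endfacet
facet normal -0.025 0.233 -0.972
outer loop
vertex -1.416 3.587 -1.93
vertex -0.826 3.124 -2.056
vertex -1.582 3.044 -2.056
endloop
endfacet
facet normal -0.958 0.272 0.090
outer loop
vertex -1.416 3.587 -1.93
vertex -1.582 3.044 -2.056
vertex -1.364 3.099 0.102
endloop
endfacet
facet normal -0.958 0.272 0.090
outer loop
vertex -1.364 3.099 0.102
vertex -1.582 3.044 -2.056
vertex -1.53 2.556 -0.024
endloop
endfacet
facet normal 0.025 -0.233 0.972
outer loop
vertex -1.364 3.099 0.102
vertex -1.53 2.556 -0.024
vertex -0.774 2.636 -0.024
endloop
endfacet
facet normal -0.025 0.233 -0.972
outer loop
vertex -1.582 3.044 -2.056
vertex -0.826 3.124 -2.056
vertex -1.305 2.548 -2.182
endloop
endfacet
facet normal -0.879 -0.468 -0.090
outer loop
vertex -1.582 3.044 -2.056
vertex -1.305 2.548 -2.182
vertex -1.53 2.556 -0.024
endloop
endfacet
facet normal -0.879 -0.468 -0.090
outer loop
vertex -1.53 2.556 -0.024
vertex -1.305 2.548 -2.182
vertex -1.253 2.06 -0.15
endloop
endfacet
facet normal 0.025 -0.233 0.972
outer loop
vertex -1.53 2.556 -0.024
vertex -1.253 2.06 -0.15
vertex -0.774 2.636 -0.024
endloop
endfacet
facet normal -0.024 0.233 -0.972
outer loop
vertex -1.305 2.548 -2.182
vertex -0.826 3.124 -2.056
vertex -0.748 2.389 -2.234
endloop
endfacet
facet normal -0.287 -0.933 -0.217
outer loop
vertex -1.305 2.548 -2.182
vertex -0.748 2.389 -2.234
vertex -1.253 2.06 -0.15
endloop
endfacet
facet normal -0.287 -0.933 -0.217
outer loop
vertex -1.253 2.06 -0.15
vertex -0.748 2.389 -2.234
vertex -0.696 1.901 -0.203
endloop
endfacet
facet normal 0.026 -0.234 0.972
outer loop
vertex -1.253 2.06 -0.15
vertex -0.696 1.901 -0.203
vertex -0.774 2.636 -0.024
endloop
endfacet
facet normal -0.025 0.233 -0.972
outer loop
vertex -0.748 2.389 -2.234
vertex -0.826 3.124 -2.056
vertex -0.236 2.661 -2.182
endloop
endfacet
facet normal 0.475 -0.853 -0.217
outer loop
vertex -0.748 2.389 -2.234
vertex -0.236 2.661 -2.182
vertex -0.696 1.901 -0.203
endloop
endfacet
facet normal 0.475 -0.853 -0.217
outer loop
vertex -0.696 1.901 -0.203
vertex -0.236 2.661 -2.182
vertex -0.184 2.173 -0.15
endloop
endfacet
facet normal 0.024 -0.234 0.972
outer loop
vertex -0.696 1.901 -0.203
vertex -0.184 2.173 -0.15
vertex -0.774 2.636 -0.024
endloop
endfacet
facet normal -0.025 0.233 -0.972
outer loop
vertex -0.236 2.661 -2.182
vertex -0.826 3.124 -2.056
vertex -0.07 3.204 -2.056
endloop
endfacet
facet normal 0.958 -0.272 -0.090
outer loop
vertex -0.236 2.661 -2.182
vertex -0.07 3.204 -2.056
vertex -0.184 2.173 -0.15
endloop
endfacet
facet normal 0.958 -0.272 -0.090
outer loop
vertex -0.184 2.173 -0.15
vertex -0.07 3.204 -2.056
vertex -0.018 2.716 -0.024
endloop
endfacet
facet normal 0.025 -0.233 0.972
outer loop
vertex -0.184 2.173 -0.15
vertex -0.018 2.716 -0.024
vertex -0.774 2.636 -0.024
endloop
endfacet

endsolid


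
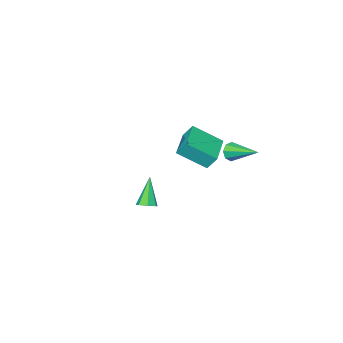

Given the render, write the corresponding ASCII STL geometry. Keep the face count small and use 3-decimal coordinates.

solid 
facet normal 0.381 0.353 -0.855
outer loop
vertex 4.375 4.119 -0.41
vertex 3.864 4.118 -0.638
vertex 4.119 4.528 -0.355
endloop
endfacet
facet normal 0.628 0.296 0.720
outer loop
vertex 4.375 4.119 -0.41
vertex 4.119 4.528 -0.355
vertex 3.176 3.482 0.898
endloop
endfacet
facet normal 0.381 0.353 -0.855
outer loop
vertex 4.119 4.528 -0.355
vertex 3.864 4.118 -0.638
vertex 3.671 4.629 -0.513
endloop
endfacet
facet normal -0.043 0.783 0.621
outer loop
vertex 4.119 4.528 -0.355
vertex 3.671 4.629 -0.513
vertex 3.176 3.482 0.898
endloop
endfacet
facet normal 0.382 0.353 -0.854
outer loop
vertex 3.671 4.629 -0.513
vertex 3.864 4.118 -0.638
vertex 3.368 4.345 -0.766
endloop
endfacet
facet normal -0.760 0.608 0.228
outer loop
vertex 3.671 4.629 -0.513
vertex 3.368 4.345 -0.766
vertex 3.176 3.482 0.898
endloop
endfacet
facet normal 0.382 0.354 -0.853
outer loop
vertex 3.368 4.345 -0.766
vertex 3.864 4.118 -0.638
vertex 3.439 3.89 -0.923
endloop
endfacet
facet normal -0.982 -0.097 -0.163
outer loop
vertex 3.368 4.345 -0.766
vertex 3.439 3.89 -0.923
vertex 3.176 3.482 0.898
endloop
endfacet
facet normal 0.383 0.353 -0.854
outer loop
vertex 3.439 3.89 -0.923
vertex 3.864 4.118 -0.638
vertex 3.829 3.607 -0.865
endloop
endfacet
facet normal -0.542 -0.800 -0.258
outer loop
vertex 3.439 3.89 -0.923
vertex 3.829 3.607 -0.865
vertex 3.176 3.482 0.898
endloop
endfacet
facet normal 0.381 0.353 -0.854
outer loop
vertex 3.829 3.607 -0.865
vertex 3.864 4.118 -0.638
vertex 4.246 3.709 -0.637
endloop
endfacet
facet normal 0.229 -0.973 0.016
outer loop
vertex 3.829 3.607 -0.865
vertex 4.246 3.709 -0.637
vertex 3.176 3.482 0.898
endloop
endfacet
facet normal 0.381 0.353 -0.855
outer loop
vertex 4.246 3.709 -0.637
vertex 3.864 4.118 -0.638
vertex 4.375 4.119 -0.41
endloop
endfacet
facet normal 0.749 -0.485 0.451
outer loop
vertex 4.246 3.709 -0.637
vertex 4.375 4.119 -0.41
vertex 3.176 3.482 0.898
endloop
endfacet
facet normal -0.609 0.575 -0.546
outer loop
vertex -4.441 0.058 -0.681
vertex -2.937 1.376 -0.969
vertex -4.161 -0.445 -1.523
endloop
endfacet
facet normal -0.744 -0.653 0.142
outer loop
vertex -2.943 -1.596 -0.431
vertex -4.441 0.058 -0.681
vertex -4.161 -0.445 -1.523
endloop
endfacet
facet normal -0.609 0.575 -0.546
outer loop
vertex -4.161 -0.445 -1.523
vertex -2.937 1.376 -0.969
vertex -2.657 0.873 -1.811
endloop
endfacet
facet normal 0.274 -0.493 -0.826
outer loop
vertex -2.657 0.873 -1.811
vertex -2.943 -1.596 -0.431
vertex -4.161 -0.445 -1.523
endloop
endfacet
facet normal -0.274 0.493 0.826
outer loop
vertex -4.441 0.058 -0.681
vertex -1.719 0.225 0.123
vertex -2.937 1.376 -0.969
endloop
endfacet
facet normal -0.744 -0.653 0.142
outer loop
vertex -3.223 -1.093 0.411
vertex -4.441 0.058 -0.681
vertex -2.943 -1.596 -0.431
endloop
endfacet
facet normal -0.274 0.493 0.826
outer loop
vertex -3.223 -1.093 0.411
vertex -1.719 0.225 0.123
vertex -4.441 0.058 -0.681
endloop
endfacet
facet normal 0.744 0.653 -0.142
outer loop
vertex -2.937 1.376 -0.969
vertex -1.719 0.225 0.123
vertex -2.657 0.873 -1.811
endloop
endfacet
facet normal 0.274 -0.493 -0.826
outer loop
vertex -1.439 -0.278 -0.719
vertex -2.943 -1.596 -0.431
vertex -2.657 0.873 -1.811
endloop
endfacet
facet normal 0.744 0.653 -0.142
outer loop
vertex -2.657 0.873 -1.811
vertex -1.719 0.225 0.123
vertex -1.439 -0.278 -0.719
endloop
endfacet
facet normal 0.609 -0.575 0.546
outer loop
vertex -1.439 -0.278 -0.719
vertex -3.223 -1.093 0.411
vertex -2.943 -1.596 -0.431
endloop
endfacet
facet normal 0.609 -0.575 0.546
outer loop
vertex -1.719 0.225 0.123
vertex -3.223 -1.093 0.411
vertex -1.439 -0.278 -0.719
endloop
endfacet
facet normal 0.171 -0.928 -0.332
outer loop
vertex -2.973 2.488 -0.633
vertex -3.195 2.25 -0.082
vertex -3.455 2.404 -0.646
endloop
endfacet
facet normal -0.081 0.588 -0.805
outer loop
vertex -2.973 2.488 -0.633
vertex -3.455 2.404 -0.646
vertex -3.525 4.05 0.562
endloop
endfacet
facet normal 0.170 -0.928 -0.332
outer loop
vertex -3.455 2.404 -0.646
vertex -3.195 2.25 -0.082
vertex -3.785 2.23 -0.329
endloop
endfacet
facet normal -0.737 0.379 -0.559
outer loop
vertex -3.455 2.404 -0.646
vertex -3.785 2.23 -0.329
vertex -3.525 4.05 0.562
endloop
endfacet
facet normal 0.170 -0.928 -0.331
outer loop
vertex -3.785 2.23 -0.329
vertex -3.195 2.25 -0.082
vertex -3.77 2.068 0.133
endloop
endfacet
facet normal -0.992 0.107 0.070
outer loop
vertex -3.785 2.23 -0.329
vertex -3.77 2.068 0.133
vertex -3.525 4.05 0.562
endloop
endfacet
facet normal 0.169 -0.928 -0.332
outer loop
vertex -3.77 2.068 0.133
vertex -3.195 2.25 -0.082
vertex -3.418 2.012 0.469
endloop
endfacet
facet normal -0.695 -0.069 0.716
outer loop
vertex -3.77 2.068 0.133
vertex -3.418 2.012 0.469
vertex -3.525 4.05 0.562
endloop
endfacet
facet normal 0.170 -0.928 -0.332
outer loop
vertex -3.418 2.012 0.469
vertex -3.195 2.25 -0.082
vertex -2.935 2.096 0.482
endloop
endfacet
facet normal -0.019 -0.047 0.999
outer loop
vertex -3.418 2.012 0.469
vertex -2.935 2.096 0.482
vertex -3.525 4.05 0.562
endloop
endfacet
facet normal 0.170 -0.928 -0.332
outer loop
vertex -2.935 2.096 0.482
vertex -3.195 2.25 -0.082
vertex -2.605 2.27 0.165
endloop
endfacet
facet normal 0.638 0.162 0.753
outer loop
vertex -2.935 2.096 0.482
vertex -2.605 2.27 0.165
vertex -3.525 4.05 0.562
endloop
endfacet
facet normal 0.170 -0.928 -0.331
outer loop
vertex -2.605 2.27 0.165
vertex -3.195 2.25 -0.082
vertex -2.621 2.432 -0.297
endloop
endfacet
facet normal 0.893 0.434 0.121
outer loop
vertex -2.605 2.27 0.165
vertex -2.621 2.432 -0.297
vertex -3.525 4.05 0.562
endloop
endfacet
facet normal 0.170 -0.928 -0.332
outer loop
vertex -2.621 2.432 -0.297
vertex -3.195 2.25 -0.082
vertex -2.973 2.488 -0.633
endloop
endfacet
facet normal 0.596 0.610 -0.522
outer loop
vertex -2.621 2.432 -0.297
vertex -2.973 2.488 -0.633
vertex -3.525 4.05 0.562
endloop
endfacet

endsolid


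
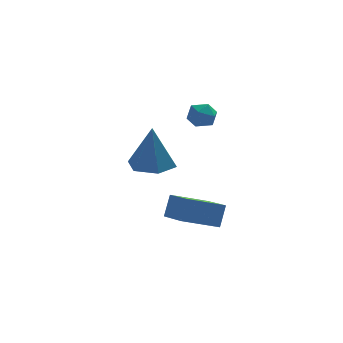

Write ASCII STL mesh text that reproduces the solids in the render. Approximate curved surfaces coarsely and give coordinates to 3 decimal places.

solid 
facet normal -0.939 -0.066 0.339
outer loop
vertex 0.19 -1.167 -1.583
vertex -0.215 0.8 -2.324
vertex -0.162 -1.641 -2.65
endloop
endfacet
facet normal 0.189 -0.919 0.346
outer loop
vertex 1.575 -1.52 -3.276
vertex 0.19 -1.167 -1.583
vertex -0.162 -1.641 -2.65
endloop
endfacet
facet normal -0.939 -0.065 0.338
outer loop
vertex -0.162 -1.641 -2.65
vertex -0.215 0.8 -2.324
vertex -0.566 0.325 -3.392
endloop
endfacet
facet normal -0.288 -0.389 -0.875
outer loop
vertex -0.566 0.325 -3.392
vertex 1.575 -1.52 -3.276
vertex -0.162 -1.641 -2.65
endloop
endfacet
facet normal 0.288 0.389 0.875
outer loop
vertex 0.19 -1.167 -1.583
vertex 1.522 0.921 -2.95
vertex -0.215 0.8 -2.324
endloop
endfacet
facet normal 0.189 -0.919 0.346
outer loop
vertex 1.926 -1.045 -2.208
vertex 0.19 -1.167 -1.583
vertex 1.575 -1.52 -3.276
endloop
endfacet
facet normal 0.288 0.389 0.875
outer loop
vertex 1.926 -1.045 -2.208
vertex 1.522 0.921 -2.95
vertex 0.19 -1.167 -1.583
endloop
endfacet
facet normal -0.189 0.919 -0.347
outer loop
vertex -0.215 0.8 -2.324
vertex 1.522 0.921 -2.95
vertex -0.566 0.325 -3.392
endloop
endfacet
facet normal -0.288 -0.389 -0.875
outer loop
vertex 1.17 0.447 -4.017
vertex 1.575 -1.52 -3.276
vertex -0.566 0.325 -3.392
endloop
endfacet
facet normal -0.189 0.919 -0.346
outer loop
vertex -0.566 0.325 -3.392
vertex 1.522 0.921 -2.95
vertex 1.17 0.447 -4.017
endloop
endfacet
facet normal 0.939 0.066 -0.338
outer loop
vertex 1.17 0.447 -4.017
vertex 1.926 -1.045 -2.208
vertex 1.575 -1.52 -3.276
endloop
endfacet
facet normal 0.939 0.065 -0.339
outer loop
vertex 1.522 0.921 -2.95
vertex 1.926 -1.045 -2.208
vertex 1.17 0.447 -4.017
endloop
endfacet
facet normal -0.242 -0.177 0.954
outer loop
vertex 1.199 3.37 1.973
vertex 1.385 2.61 1.879
vertex 1.934 3.124 2.114
endloop
endfacet
facet normal -0.003 0.490 0.872
outer loop
vertex 1.199 3.37 1.973
vertex 1.934 3.124 2.114
vertex 1.812 3.803 1.732
endloop
endfacet
facet normal -0.422 0.816 0.395
outer loop
vertex 1.199 3.37 1.973
vertex 1.812 3.803 1.732
vertex 1.187 3.708 1.261
endloop
endfacet
facet normal -0.918 0.351 0.182
outer loop
vertex 1.199 3.37 1.973
vertex 1.187 3.708 1.261
vertex 0.923 2.971 1.352
endloop
endfacet
facet normal -0.808 -0.263 0.528
outer loop
vertex 1.199 3.37 1.973
vertex 0.923 2.971 1.352
vertex 1.385 2.61 1.879
endloop
endfacet
facet normal 0.658 0.456 0.600
outer loop
vertex 1.812 3.803 1.732
vertex 1.934 3.124 2.114
vertex 2.377 3.309 1.488
endloop
endfacet
facet normal 0.270 -0.624 0.734
outer loop
vertex 1.934 3.124 2.114
vertex 1.385 2.61 1.879
vertex 2.113 2.572 1.579
endloop
endfacet
facet normal -0.646 -0.762 0.045
outer loop
vertex 1.385 2.61 1.879
vertex 0.923 2.971 1.352
vertex 1.488 2.477 1.108
endloop
endfacet
facet normal -0.825 0.232 -0.515
outer loop
vertex 0.923 2.971 1.352
vertex 1.187 3.708 1.261
vertex 1.366 3.156 0.726
endloop
endfacet
facet normal -0.020 0.985 -0.173
outer loop
vertex 1.187 3.708 1.261
vertex 1.812 3.803 1.732
vertex 1.915 3.67 0.961
endloop
endfacet
facet normal 0.918 -0.351 -0.182
outer loop
vertex 2.101 2.91 0.867
vertex 2.377 3.309 1.488
vertex 2.113 2.572 1.579
endloop
endfacet
facet normal 0.422 -0.816 -0.395
outer loop
vertex 2.101 2.91 0.867
vertex 2.113 2.572 1.579
vertex 1.488 2.477 1.108
endloop
endfacet
facet normal 0.003 -0.490 -0.872
outer loop
vertex 2.101 2.91 0.867
vertex 1.488 2.477 1.108
vertex 1.366 3.156 0.726
endloop
endfacet
facet normal 0.242 0.177 -0.954
outer loop
vertex 2.101 2.91 0.867
vertex 1.366 3.156 0.726
vertex 1.915 3.67 0.961
endloop
endfacet
facet normal 0.808 0.263 -0.528
outer loop
vertex 2.101 2.91 0.867
vertex 1.915 3.67 0.961
vertex 2.377 3.309 1.488
endloop
endfacet
facet normal 0.825 -0.232 0.515
outer loop
vertex 2.113 2.572 1.579
vertex 2.377 3.309 1.488
vertex 1.934 3.124 2.114
endloop
endfacet
facet normal 0.020 -0.985 0.173
outer loop
vertex 1.488 2.477 1.108
vertex 2.113 2.572 1.579
vertex 1.385 2.61 1.879
endloop
endfacet
facet normal -0.658 -0.456 -0.600
outer loop
vertex 1.366 3.156 0.726
vertex 1.488 2.477 1.108
vertex 0.923 2.971 1.352
endloop
endfacet
facet normal -0.270 0.624 -0.734
outer loop
vertex 1.915 3.67 0.961
vertex 1.366 3.156 0.726
vertex 1.187 3.708 1.261
endloop
endfacet
facet normal 0.646 0.762 -0.045
outer loop
vertex 2.377 3.309 1.488
vertex 1.915 3.67 0.961
vertex 1.812 3.803 1.732
endloop
endfacet
facet normal 0.003 0.030 -1.000
outer loop
vertex -0.495 -2.494 1.134
vertex -1.457 -2.027 1.145
vertex -0.572 -1.427 1.166
endloop
endfacet
facet normal 0.916 0.054 0.397
outer loop
vertex -0.495 -2.494 1.134
vertex -0.572 -1.427 1.166
vertex -1.463 -2.093 3.315
endloop
endfacet
facet normal 0.003 0.030 -1.000
outer loop
vertex -0.572 -1.427 1.166
vertex -1.457 -2.027 1.145
vertex -1.535 -0.961 1.177
endloop
endfacet
facet normal 0.399 0.816 0.418
outer loop
vertex -0.572 -1.427 1.166
vertex -1.535 -0.961 1.177
vertex -1.463 -2.093 3.315
endloop
endfacet
facet normal 0.002 0.030 -1.000
outer loop
vertex -1.535 -0.961 1.177
vertex -1.457 -2.027 1.145
vertex -2.42 -1.561 1.157
endloop
endfacet
facet normal -0.517 0.749 0.414
outer loop
vertex -1.535 -0.961 1.177
vertex -2.42 -1.561 1.157
vertex -1.463 -2.093 3.315
endloop
endfacet
facet normal 0.002 0.030 -1.000
outer loop
vertex -2.42 -1.561 1.157
vertex -1.457 -2.027 1.145
vertex -2.343 -2.628 1.125
endloop
endfacet
facet normal -0.918 -0.078 0.388
outer loop
vertex -2.42 -1.561 1.157
vertex -2.343 -2.628 1.125
vertex -1.463 -2.093 3.315
endloop
endfacet
facet normal 0.003 0.029 -1.000
outer loop
vertex -2.343 -2.628 1.125
vertex -1.457 -2.027 1.145
vertex -1.38 -3.094 1.114
endloop
endfacet
facet normal -0.402 -0.839 0.366
outer loop
vertex -2.343 -2.628 1.125
vertex -1.38 -3.094 1.114
vertex -1.463 -2.093 3.315
endloop
endfacet
facet normal 0.003 0.029 -1.000
outer loop
vertex -1.38 -3.094 1.114
vertex -1.457 -2.027 1.145
vertex -0.495 -2.494 1.134
endloop
endfacet
facet normal 0.515 -0.773 0.371
outer loop
vertex -1.38 -3.094 1.114
vertex -0.495 -2.494 1.134
vertex -1.463 -2.093 3.315
endloop
endfacet

endsolid
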